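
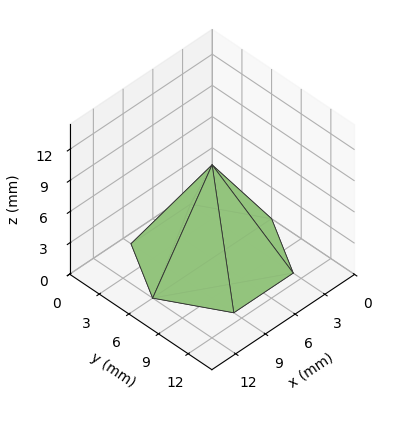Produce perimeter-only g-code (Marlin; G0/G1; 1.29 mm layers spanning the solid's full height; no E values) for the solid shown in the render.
Reading the render: the shape is a regular 6-sided pyramid, base circumscribed radius ≈ 6 mm, apex at z ≈ 9 mm (dimensions read to the nearest mm from the axis ticks). For the g-code, the solid's height is divided into equal slices at the stated Δz and each level perimeter traced with G1 moves after a G0 lift.

; perimeter-only toolpath
G21 ; units = mm
G90 ; absolute positioning
G28 ; home
; layer 1
G0 Z1.29
G0 X11.14 Y6.00
G1 X8.57 Y10.46
G1 X3.43 Y10.46
G1 X0.86 Y6.00
G1 X3.43 Y1.54
G1 X8.57 Y1.54
G1 X11.14 Y6.00
; layer 2
G0 Z2.57
G0 X10.29 Y6.00
G1 X8.14 Y9.71
G1 X3.86 Y9.71
G1 X1.71 Y6.00
G1 X3.86 Y2.29
G1 X8.14 Y2.29
G1 X10.29 Y6.00
; layer 3
G0 Z3.86
G0 X9.43 Y6.00
G1 X7.71 Y8.97
G1 X4.29 Y8.97
G1 X2.57 Y6.00
G1 X4.29 Y3.03
G1 X7.71 Y3.03
G1 X9.43 Y6.00
; layer 4
G0 Z5.14
G0 X8.57 Y6.00
G1 X7.29 Y8.23
G1 X4.71 Y8.23
G1 X3.43 Y6.00
G1 X4.71 Y3.77
G1 X7.29 Y3.77
G1 X8.57 Y6.00
; layer 5
G0 Z6.43
G0 X7.71 Y6.00
G1 X6.86 Y7.49
G1 X5.14 Y7.49
G1 X4.29 Y6.00
G1 X5.14 Y4.51
G1 X6.86 Y4.51
G1 X7.71 Y6.00
; layer 6
G0 Z7.71
G0 X6.86 Y6.00
G1 X6.43 Y6.74
G1 X5.57 Y6.74
G1 X5.14 Y6.00
G1 X5.57 Y5.26
G1 X6.43 Y5.26
G1 X6.86 Y6.00
M2 ; end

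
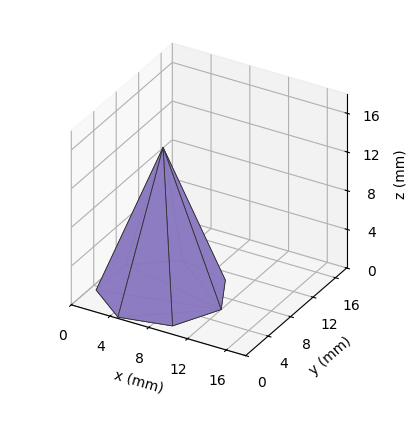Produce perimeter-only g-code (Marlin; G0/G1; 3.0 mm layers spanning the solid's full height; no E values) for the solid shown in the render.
Reading the render: the shape is a regular 7-sided pyramid, base circumscribed radius ≈ 6 mm, apex at z ≈ 15 mm (dimensions read to the nearest mm from the axis ticks). For the g-code, the solid's height is divided into equal slices at the stated Δz and each level perimeter traced with G1 moves after a G0 lift.

; perimeter-only toolpath
G21 ; units = mm
G90 ; absolute positioning
G28 ; home
; layer 1
G0 Z3.0
G0 X10.8 Y6.0
G1 X9.0 Y9.8
G1 X5.0 Y10.6
G1 X1.7 Y8.1
G1 X1.7 Y3.9
G1 X5.0 Y1.4
G1 X9.0 Y2.2
G1 X10.8 Y6.0
; layer 2
G0 Z6.0
G0 X9.6 Y6.0
G1 X8.2 Y8.8
G1 X5.2 Y9.5
G1 X2.8 Y7.6
G1 X2.8 Y4.4
G1 X5.2 Y2.5
G1 X8.2 Y3.2
G1 X9.6 Y6.0
; layer 3
G0 Z9.0
G0 X8.4 Y6.0
G1 X7.5 Y7.9
G1 X5.5 Y8.3
G1 X3.8 Y7.0
G1 X3.8 Y5.0
G1 X5.5 Y3.7
G1 X7.5 Y4.1
G1 X8.4 Y6.0
; layer 4
G0 Z12.0
G0 X7.2 Y6.0
G1 X6.7 Y6.9
G1 X5.7 Y7.2
G1 X4.9 Y6.5
G1 X4.9 Y5.5
G1 X5.7 Y4.8
G1 X6.7 Y5.1
G1 X7.2 Y6.0
M2 ; end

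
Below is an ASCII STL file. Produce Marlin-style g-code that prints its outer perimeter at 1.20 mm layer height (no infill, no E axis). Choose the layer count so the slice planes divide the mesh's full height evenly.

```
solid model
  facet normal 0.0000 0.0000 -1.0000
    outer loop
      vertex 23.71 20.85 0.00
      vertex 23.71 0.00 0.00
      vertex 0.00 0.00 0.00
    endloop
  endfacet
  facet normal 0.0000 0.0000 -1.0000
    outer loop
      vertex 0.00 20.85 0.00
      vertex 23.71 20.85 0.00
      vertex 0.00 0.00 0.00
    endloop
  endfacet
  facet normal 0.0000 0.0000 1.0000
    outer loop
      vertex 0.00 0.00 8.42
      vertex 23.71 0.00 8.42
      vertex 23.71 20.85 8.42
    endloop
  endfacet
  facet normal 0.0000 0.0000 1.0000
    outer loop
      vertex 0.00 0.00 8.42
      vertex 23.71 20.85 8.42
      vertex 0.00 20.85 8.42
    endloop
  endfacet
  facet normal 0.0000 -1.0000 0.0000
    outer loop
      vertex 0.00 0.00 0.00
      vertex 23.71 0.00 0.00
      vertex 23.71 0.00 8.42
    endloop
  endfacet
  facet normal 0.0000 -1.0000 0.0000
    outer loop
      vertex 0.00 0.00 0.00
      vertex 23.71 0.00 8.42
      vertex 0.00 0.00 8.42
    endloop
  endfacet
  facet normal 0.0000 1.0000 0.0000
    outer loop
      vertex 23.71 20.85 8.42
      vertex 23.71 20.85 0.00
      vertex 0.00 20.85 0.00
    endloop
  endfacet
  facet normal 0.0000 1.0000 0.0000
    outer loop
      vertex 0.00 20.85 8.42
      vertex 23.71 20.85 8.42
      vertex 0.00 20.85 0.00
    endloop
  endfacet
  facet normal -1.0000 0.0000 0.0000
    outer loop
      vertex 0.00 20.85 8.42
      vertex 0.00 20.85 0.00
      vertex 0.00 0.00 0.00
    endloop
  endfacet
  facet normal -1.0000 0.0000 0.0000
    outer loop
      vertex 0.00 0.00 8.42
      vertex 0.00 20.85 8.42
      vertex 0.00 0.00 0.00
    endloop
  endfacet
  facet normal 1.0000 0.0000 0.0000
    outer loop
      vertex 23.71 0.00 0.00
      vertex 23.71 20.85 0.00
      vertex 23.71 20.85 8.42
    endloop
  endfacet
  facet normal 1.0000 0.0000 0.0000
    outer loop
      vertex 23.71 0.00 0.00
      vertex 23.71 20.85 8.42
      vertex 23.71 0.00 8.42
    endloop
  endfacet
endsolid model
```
; perimeter-only toolpath
G21 ; units = mm
G90 ; absolute positioning
G28 ; home
; layer 1
G0 Z1.20
G0 X0.00 Y0.00
G1 X23.71 Y0.00
G1 X23.71 Y20.85
G1 X0.00 Y20.85
G1 X0.00 Y0.00
; layer 2
G0 Z2.41
G0 X0.00 Y0.00
G1 X23.71 Y0.00
G1 X23.71 Y20.85
G1 X0.00 Y20.85
G1 X0.00 Y0.00
; layer 3
G0 Z3.61
G0 X0.00 Y0.00
G1 X23.71 Y0.00
G1 X23.71 Y20.85
G1 X0.00 Y20.85
G1 X0.00 Y0.00
; layer 4
G0 Z4.81
G0 X0.00 Y0.00
G1 X23.71 Y0.00
G1 X23.71 Y20.85
G1 X0.00 Y20.85
G1 X0.00 Y0.00
; layer 5
G0 Z6.01
G0 X0.00 Y0.00
G1 X23.71 Y0.00
G1 X23.71 Y20.85
G1 X0.00 Y20.85
G1 X0.00 Y0.00
; layer 6
G0 Z7.22
G0 X0.00 Y0.00
G1 X23.71 Y0.00
G1 X23.71 Y20.85
G1 X0.00 Y20.85
G1 X0.00 Y0.00
; layer 7
G0 Z8.42
G0 X0.00 Y0.00
G1 X23.71 Y0.00
G1 X23.71 Y20.85
G1 X0.00 Y20.85
G1 X0.00 Y0.00
M2 ; end

The solid is a rectangular box, roughly 23.7 × 20.9 mm footprint and 8.42 mm tall. Slicing at Δz = 1.20 mm — 7 equal slices spanning the solid's height, so layer i sits at z = i·h/7 — gives 7 non-empty perimeters. Each is a 4-segment closed polygon; G0 lifts to the layer z and rapids to the start vertex, then G1 traces the edges.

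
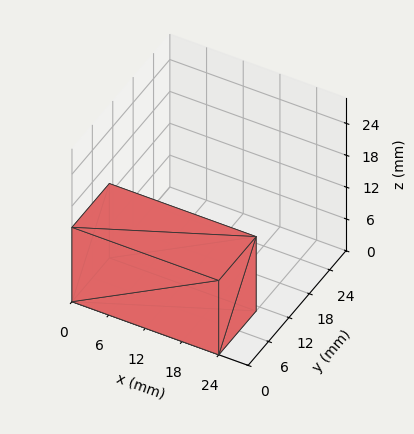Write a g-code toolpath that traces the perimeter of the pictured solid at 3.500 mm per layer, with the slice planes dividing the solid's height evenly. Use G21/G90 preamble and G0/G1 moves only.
Reading the render: the shape is a rectangular box, roughly 24 × 11 mm footprint and 14 mm tall (dimensions read to the nearest mm from the axis ticks). For the g-code, the solid's height is divided into equal slices at the stated Δz and each level perimeter traced with G1 moves after a G0 lift.

; perimeter-only toolpath
G21 ; units = mm
G90 ; absolute positioning
G28 ; home
; layer 1
G0 Z3.500
G0 X0.000 Y0.000
G1 X24.000 Y0.000
G1 X24.000 Y11.000
G1 X0.000 Y11.000
G1 X0.000 Y0.000
; layer 2
G0 Z7.000
G0 X0.000 Y0.000
G1 X24.000 Y0.000
G1 X24.000 Y11.000
G1 X0.000 Y11.000
G1 X0.000 Y0.000
; layer 3
G0 Z10.500
G0 X0.000 Y0.000
G1 X24.000 Y0.000
G1 X24.000 Y11.000
G1 X0.000 Y11.000
G1 X0.000 Y0.000
; layer 4
G0 Z14.000
G0 X0.000 Y0.000
G1 X24.000 Y0.000
G1 X24.000 Y11.000
G1 X0.000 Y11.000
G1 X0.000 Y0.000
M2 ; end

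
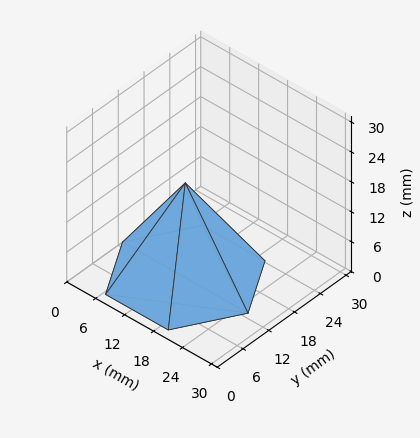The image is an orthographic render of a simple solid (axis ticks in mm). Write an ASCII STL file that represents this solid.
Reading the render: the shape is a regular 6-sided pyramid, base circumscribed radius ≈ 13 mm, apex at z ≈ 19 mm (dimensions read to the nearest mm from the axis ticks). For the STL, each face is triangulated and given an outward normal.

solid part
  facet normal 0.0000 0.0000 -1.0000
    outer loop
      vertex 6.50 24.26 0.00
      vertex 19.50 24.26 0.00
      vertex 26.00 13.00 0.00
    endloop
  endfacet
  facet normal 0.0000 0.0000 -1.0000
    outer loop
      vertex 0.00 13.00 0.00
      vertex 6.50 24.26 0.00
      vertex 26.00 13.00 0.00
    endloop
  endfacet
  facet normal 0.0000 0.0000 -1.0000
    outer loop
      vertex 6.50 1.74 0.00
      vertex 0.00 13.00 0.00
      vertex 26.00 13.00 0.00
    endloop
  endfacet
  facet normal 0.0000 0.0000 -1.0000
    outer loop
      vertex 19.50 1.74 0.00
      vertex 6.50 1.74 0.00
      vertex 26.00 13.00 0.00
    endloop
  endfacet
  facet normal 0.7451 0.4301 0.5098
    outer loop
      vertex 26.00 13.00 0.00
      vertex 19.50 24.26 0.00
      vertex 13.00 13.00 19.00
    endloop
  endfacet
  facet normal 0.0000 0.8603 0.5098
    outer loop
      vertex 19.50 24.26 0.00
      vertex 6.50 24.26 0.00
      vertex 13.00 13.00 19.00
    endloop
  endfacet
  facet normal -0.7451 0.4301 0.5098
    outer loop
      vertex 6.50 24.26 0.00
      vertex 0.00 13.00 0.00
      vertex 13.00 13.00 19.00
    endloop
  endfacet
  facet normal -0.7451 -0.4301 0.5098
    outer loop
      vertex 0.00 13.00 0.00
      vertex 6.50 1.74 0.00
      vertex 13.00 13.00 19.00
    endloop
  endfacet
  facet normal 0.0000 -0.8603 0.5098
    outer loop
      vertex 6.50 1.74 0.00
      vertex 19.50 1.74 0.00
      vertex 13.00 13.00 19.00
    endloop
  endfacet
  facet normal 0.7451 -0.4301 0.5098
    outer loop
      vertex 19.50 1.74 0.00
      vertex 26.00 13.00 0.00
      vertex 13.00 13.00 19.00
    endloop
  endfacet
endsolid part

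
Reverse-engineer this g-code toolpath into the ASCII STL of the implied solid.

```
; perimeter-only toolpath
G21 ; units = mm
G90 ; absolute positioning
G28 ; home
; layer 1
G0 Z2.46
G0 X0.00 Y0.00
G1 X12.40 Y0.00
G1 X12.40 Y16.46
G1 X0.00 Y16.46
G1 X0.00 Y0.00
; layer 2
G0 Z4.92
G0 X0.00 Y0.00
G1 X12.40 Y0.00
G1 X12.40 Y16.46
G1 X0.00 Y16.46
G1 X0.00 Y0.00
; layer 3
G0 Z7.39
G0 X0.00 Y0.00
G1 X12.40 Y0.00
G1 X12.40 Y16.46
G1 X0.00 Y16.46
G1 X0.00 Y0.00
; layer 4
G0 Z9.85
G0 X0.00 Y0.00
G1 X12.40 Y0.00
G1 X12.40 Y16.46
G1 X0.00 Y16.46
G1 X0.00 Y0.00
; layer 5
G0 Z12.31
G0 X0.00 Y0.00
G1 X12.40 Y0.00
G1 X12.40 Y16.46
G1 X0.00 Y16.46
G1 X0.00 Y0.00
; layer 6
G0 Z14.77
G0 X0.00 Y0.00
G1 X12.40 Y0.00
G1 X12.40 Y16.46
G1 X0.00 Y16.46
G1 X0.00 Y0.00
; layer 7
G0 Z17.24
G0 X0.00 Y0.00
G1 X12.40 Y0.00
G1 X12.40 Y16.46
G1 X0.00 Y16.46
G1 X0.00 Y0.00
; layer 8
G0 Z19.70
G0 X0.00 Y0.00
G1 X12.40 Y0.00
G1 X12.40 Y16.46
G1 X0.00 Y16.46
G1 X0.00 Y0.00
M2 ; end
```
solid part
  facet normal 0.0000 0.0000 -1.0000
    outer loop
      vertex 12.40 16.46 0.00
      vertex 12.40 0.00 0.00
      vertex 0.00 0.00 0.00
    endloop
  endfacet
  facet normal 0.0000 0.0000 -1.0000
    outer loop
      vertex 0.00 16.46 0.00
      vertex 12.40 16.46 0.00
      vertex 0.00 0.00 0.00
    endloop
  endfacet
  facet normal 0.0000 0.0000 1.0000
    outer loop
      vertex 0.00 0.00 19.70
      vertex 12.40 0.00 19.70
      vertex 12.40 16.46 19.70
    endloop
  endfacet
  facet normal 0.0000 0.0000 1.0000
    outer loop
      vertex 0.00 0.00 19.70
      vertex 12.40 16.46 19.70
      vertex 0.00 16.46 19.70
    endloop
  endfacet
  facet normal 0.0000 -1.0000 0.0000
    outer loop
      vertex 0.00 0.00 0.00
      vertex 12.40 0.00 0.00
      vertex 12.40 0.00 19.70
    endloop
  endfacet
  facet normal 0.0000 -1.0000 0.0000
    outer loop
      vertex 0.00 0.00 0.00
      vertex 12.40 0.00 19.70
      vertex 0.00 0.00 19.70
    endloop
  endfacet
  facet normal 0.0000 1.0000 0.0000
    outer loop
      vertex 12.40 16.46 19.70
      vertex 12.40 16.46 0.00
      vertex 0.00 16.46 0.00
    endloop
  endfacet
  facet normal 0.0000 1.0000 0.0000
    outer loop
      vertex 0.00 16.46 19.70
      vertex 12.40 16.46 19.70
      vertex 0.00 16.46 0.00
    endloop
  endfacet
  facet normal -1.0000 0.0000 0.0000
    outer loop
      vertex 0.00 16.46 19.70
      vertex 0.00 16.46 0.00
      vertex 0.00 0.00 0.00
    endloop
  endfacet
  facet normal -1.0000 0.0000 0.0000
    outer loop
      vertex 0.00 0.00 19.70
      vertex 0.00 16.46 19.70
      vertex 0.00 0.00 0.00
    endloop
  endfacet
  facet normal 1.0000 0.0000 0.0000
    outer loop
      vertex 12.40 0.00 0.00
      vertex 12.40 16.46 0.00
      vertex 12.40 16.46 19.70
    endloop
  endfacet
  facet normal 1.0000 0.0000 0.0000
    outer loop
      vertex 12.40 0.00 0.00
      vertex 12.40 16.46 19.70
      vertex 12.40 0.00 19.70
    endloop
  endfacet
endsolid part

The G0 Z moves step by Δz≈2.46 mm. Every layer's G1 loop is the same polygon, so the solid is a straight extrusion of it from z=0 to z≈19.7. Closing with flat bottom and top caps and triangulating gives 12 facets — a rectangular box, roughly 12.4 × 16.5 mm footprint and 19.7 mm tall.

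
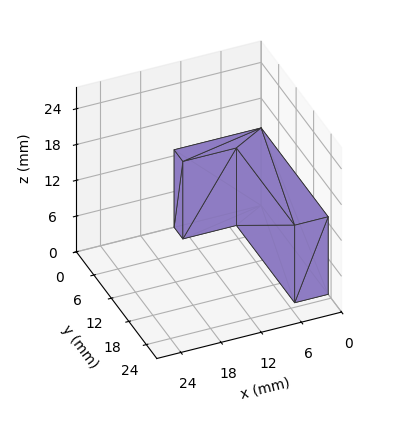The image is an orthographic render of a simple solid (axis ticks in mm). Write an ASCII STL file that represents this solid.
Reading the render: the shape is an L-shaped prism: outer 13 × 23 mm, arm thicknesses ≈ 3 mm (horizontal) and 5 mm (vertical), extruded 13 mm in z (dimensions read to the nearest mm from the axis ticks). For the STL, each face is triangulated and given an outward normal.

solid part
  facet normal 0.0000 0.0000 -1.0000
    outer loop
      vertex 13.00 3.00 0.00
      vertex 13.00 0.00 0.00
      vertex 0.00 0.00 0.00
    endloop
  endfacet
  facet normal 0.0000 0.0000 -1.0000
    outer loop
      vertex 5.00 3.00 0.00
      vertex 13.00 3.00 0.00
      vertex 0.00 0.00 0.00
    endloop
  endfacet
  facet normal 0.0000 0.0000 -1.0000
    outer loop
      vertex 5.00 23.00 0.00
      vertex 5.00 3.00 0.00
      vertex 0.00 0.00 0.00
    endloop
  endfacet
  facet normal 0.0000 0.0000 -1.0000
    outer loop
      vertex 0.00 23.00 0.00
      vertex 5.00 23.00 0.00
      vertex 0.00 0.00 0.00
    endloop
  endfacet
  facet normal 0.0000 0.0000 1.0000
    outer loop
      vertex 0.00 0.00 13.00
      vertex 13.00 0.00 13.00
      vertex 13.00 3.00 13.00
    endloop
  endfacet
  facet normal 0.0000 0.0000 1.0000
    outer loop
      vertex 0.00 0.00 13.00
      vertex 13.00 3.00 13.00
      vertex 5.00 3.00 13.00
    endloop
  endfacet
  facet normal 0.0000 0.0000 1.0000
    outer loop
      vertex 0.00 0.00 13.00
      vertex 5.00 3.00 13.00
      vertex 5.00 23.00 13.00
    endloop
  endfacet
  facet normal 0.0000 0.0000 1.0000
    outer loop
      vertex 0.00 0.00 13.00
      vertex 5.00 23.00 13.00
      vertex 0.00 23.00 13.00
    endloop
  endfacet
  facet normal 0.0000 -1.0000 0.0000
    outer loop
      vertex 0.00 0.00 0.00
      vertex 13.00 0.00 0.00
      vertex 13.00 0.00 13.00
    endloop
  endfacet
  facet normal 0.0000 -1.0000 0.0000
    outer loop
      vertex 0.00 0.00 0.00
      vertex 13.00 0.00 13.00
      vertex 0.00 0.00 13.00
    endloop
  endfacet
  facet normal 1.0000 0.0000 0.0000
    outer loop
      vertex 13.00 0.00 0.00
      vertex 13.00 3.00 0.00
      vertex 13.00 3.00 13.00
    endloop
  endfacet
  facet normal 1.0000 0.0000 0.0000
    outer loop
      vertex 13.00 0.00 0.00
      vertex 13.00 3.00 13.00
      vertex 13.00 0.00 13.00
    endloop
  endfacet
  facet normal 0.0000 1.0000 0.0000
    outer loop
      vertex 13.00 3.00 0.00
      vertex 5.00 3.00 0.00
      vertex 5.00 3.00 13.00
    endloop
  endfacet
  facet normal 0.0000 1.0000 0.0000
    outer loop
      vertex 13.00 3.00 0.00
      vertex 5.00 3.00 13.00
      vertex 13.00 3.00 13.00
    endloop
  endfacet
  facet normal 1.0000 0.0000 0.0000
    outer loop
      vertex 5.00 3.00 0.00
      vertex 5.00 23.00 0.00
      vertex 5.00 23.00 13.00
    endloop
  endfacet
  facet normal 1.0000 0.0000 0.0000
    outer loop
      vertex 5.00 3.00 0.00
      vertex 5.00 23.00 13.00
      vertex 5.00 3.00 13.00
    endloop
  endfacet
  facet normal 0.0000 1.0000 0.0000
    outer loop
      vertex 5.00 23.00 0.00
      vertex 0.00 23.00 0.00
      vertex 0.00 23.00 13.00
    endloop
  endfacet
  facet normal 0.0000 1.0000 0.0000
    outer loop
      vertex 5.00 23.00 0.00
      vertex 0.00 23.00 13.00
      vertex 5.00 23.00 13.00
    endloop
  endfacet
  facet normal -1.0000 0.0000 0.0000
    outer loop
      vertex 0.00 23.00 0.00
      vertex 0.00 0.00 0.00
      vertex 0.00 0.00 13.00
    endloop
  endfacet
  facet normal -1.0000 0.0000 0.0000
    outer loop
      vertex 0.00 23.00 0.00
      vertex 0.00 0.00 13.00
      vertex 0.00 23.00 13.00
    endloop
  endfacet
endsolid part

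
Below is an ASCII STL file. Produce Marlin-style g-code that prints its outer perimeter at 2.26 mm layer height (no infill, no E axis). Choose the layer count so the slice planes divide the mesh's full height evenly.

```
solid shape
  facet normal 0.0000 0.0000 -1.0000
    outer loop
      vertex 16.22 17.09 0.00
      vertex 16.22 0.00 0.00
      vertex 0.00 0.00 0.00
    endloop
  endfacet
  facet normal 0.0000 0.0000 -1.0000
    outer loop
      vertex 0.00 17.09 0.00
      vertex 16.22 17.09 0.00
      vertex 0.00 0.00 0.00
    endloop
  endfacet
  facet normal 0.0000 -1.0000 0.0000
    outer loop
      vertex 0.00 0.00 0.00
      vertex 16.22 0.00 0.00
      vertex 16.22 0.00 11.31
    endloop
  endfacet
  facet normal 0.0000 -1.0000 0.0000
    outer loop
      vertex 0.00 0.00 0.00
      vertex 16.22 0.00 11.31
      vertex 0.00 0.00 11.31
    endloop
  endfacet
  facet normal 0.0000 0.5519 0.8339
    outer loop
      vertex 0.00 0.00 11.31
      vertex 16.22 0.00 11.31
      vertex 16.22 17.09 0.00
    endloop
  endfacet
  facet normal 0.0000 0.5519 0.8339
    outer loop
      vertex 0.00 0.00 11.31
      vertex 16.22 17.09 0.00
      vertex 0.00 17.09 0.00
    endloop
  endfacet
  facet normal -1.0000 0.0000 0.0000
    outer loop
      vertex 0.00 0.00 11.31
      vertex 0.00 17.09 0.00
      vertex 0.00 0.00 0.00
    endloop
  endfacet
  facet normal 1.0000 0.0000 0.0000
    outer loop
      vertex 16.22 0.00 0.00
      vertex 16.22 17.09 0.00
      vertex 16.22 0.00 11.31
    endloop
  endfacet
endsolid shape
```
; perimeter-only toolpath
G21 ; units = mm
G90 ; absolute positioning
G28 ; home
; layer 1
G0 Z2.26
G0 X0.00 Y0.00
G1 X16.22 Y0.00
G1 X16.22 Y13.67
G1 X0.00 Y13.67
G1 X0.00 Y0.00
; layer 2
G0 Z4.52
G0 X0.00 Y0.00
G1 X16.22 Y0.00
G1 X16.22 Y10.25
G1 X0.00 Y10.25
G1 X0.00 Y0.00
; layer 3
G0 Z6.79
G0 X0.00 Y0.00
G1 X16.22 Y0.00
G1 X16.22 Y6.84
G1 X0.00 Y6.84
G1 X0.00 Y0.00
; layer 4
G0 Z9.05
G0 X0.00 Y0.00
G1 X16.22 Y0.00
G1 X16.22 Y3.42
G1 X0.00 Y3.42
G1 X0.00 Y0.00
M2 ; end

The solid is a wedge (ramp): 16.2 × 17.1 mm base, rising to 11.3 mm along the y=0 edge and sloping linearly to z=0 at y=17.1. Slicing at Δz = 2.26 mm — 5 equal slices spanning the solid's height, so layer i sits at z = i·h/5 — gives 4 non-empty perimeters. Each is a 4-segment closed polygon; G0 lifts to the layer z and rapids to the start vertex, then G1 traces the edges. The cross-section shrinks linearly with z (the slice at the apex is degenerate and omitted).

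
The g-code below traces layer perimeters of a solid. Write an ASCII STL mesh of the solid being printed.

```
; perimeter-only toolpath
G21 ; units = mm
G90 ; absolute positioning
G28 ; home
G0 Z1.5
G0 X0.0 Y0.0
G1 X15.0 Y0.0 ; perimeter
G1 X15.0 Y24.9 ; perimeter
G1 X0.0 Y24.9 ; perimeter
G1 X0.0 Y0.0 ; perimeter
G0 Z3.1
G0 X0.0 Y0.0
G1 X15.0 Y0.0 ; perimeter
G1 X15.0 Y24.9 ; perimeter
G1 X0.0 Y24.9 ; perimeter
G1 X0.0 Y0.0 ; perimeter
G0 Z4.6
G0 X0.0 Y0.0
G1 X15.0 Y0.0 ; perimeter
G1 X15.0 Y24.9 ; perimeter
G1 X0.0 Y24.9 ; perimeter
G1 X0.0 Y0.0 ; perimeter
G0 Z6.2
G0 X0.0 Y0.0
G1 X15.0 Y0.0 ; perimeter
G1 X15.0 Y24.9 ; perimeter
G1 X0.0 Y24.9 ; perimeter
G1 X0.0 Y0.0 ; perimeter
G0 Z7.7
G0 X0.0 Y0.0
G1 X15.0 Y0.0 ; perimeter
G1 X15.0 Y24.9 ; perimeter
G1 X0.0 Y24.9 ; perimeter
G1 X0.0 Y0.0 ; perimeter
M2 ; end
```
solid part
  facet normal 0.0000 0.0000 -1.0000
    outer loop
      vertex 15.0 24.9 0.0
      vertex 15.0 0.0 0.0
      vertex 0.0 0.0 0.0
    endloop
  endfacet
  facet normal 0.0000 0.0000 -1.0000
    outer loop
      vertex 0.0 24.9 0.0
      vertex 15.0 24.9 0.0
      vertex 0.0 0.0 0.0
    endloop
  endfacet
  facet normal 0.0000 0.0000 1.0000
    outer loop
      vertex 0.0 0.0 7.7
      vertex 15.0 0.0 7.7
      vertex 15.0 24.9 7.7
    endloop
  endfacet
  facet normal 0.0000 0.0000 1.0000
    outer loop
      vertex 0.0 0.0 7.7
      vertex 15.0 24.9 7.7
      vertex 0.0 24.9 7.7
    endloop
  endfacet
  facet normal 0.0000 -1.0000 0.0000
    outer loop
      vertex 0.0 0.0 0.0
      vertex 15.0 0.0 0.0
      vertex 15.0 0.0 7.7
    endloop
  endfacet
  facet normal 0.0000 -1.0000 0.0000
    outer loop
      vertex 0.0 0.0 0.0
      vertex 15.0 0.0 7.7
      vertex 0.0 0.0 7.7
    endloop
  endfacet
  facet normal 0.0000 1.0000 0.0000
    outer loop
      vertex 15.0 24.9 7.7
      vertex 15.0 24.9 0.0
      vertex 0.0 24.9 0.0
    endloop
  endfacet
  facet normal 0.0000 1.0000 0.0000
    outer loop
      vertex 0.0 24.9 7.7
      vertex 15.0 24.9 7.7
      vertex 0.0 24.9 0.0
    endloop
  endfacet
  facet normal -1.0000 0.0000 0.0000
    outer loop
      vertex 0.0 24.9 7.7
      vertex 0.0 24.9 0.0
      vertex 0.0 0.0 0.0
    endloop
  endfacet
  facet normal -1.0000 0.0000 0.0000
    outer loop
      vertex 0.0 0.0 7.7
      vertex 0.0 24.9 7.7
      vertex 0.0 0.0 0.0
    endloop
  endfacet
  facet normal 1.0000 0.0000 0.0000
    outer loop
      vertex 15.0 0.0 0.0
      vertex 15.0 24.9 0.0
      vertex 15.0 24.9 7.7
    endloop
  endfacet
  facet normal 1.0000 0.0000 0.0000
    outer loop
      vertex 15.0 0.0 0.0
      vertex 15.0 24.9 7.7
      vertex 15.0 0.0 7.7
    endloop
  endfacet
endsolid part

The G0 Z moves step by Δz≈1.5 mm. Every layer's G1 loop is the same polygon, so the solid is a straight extrusion of it from z=0 to z≈7.7. Closing with flat bottom and top caps and triangulating gives 12 facets — a rectangular box, roughly 15 × 24.9 mm footprint and 7.7 mm tall.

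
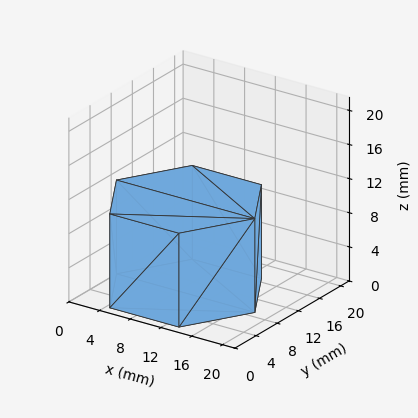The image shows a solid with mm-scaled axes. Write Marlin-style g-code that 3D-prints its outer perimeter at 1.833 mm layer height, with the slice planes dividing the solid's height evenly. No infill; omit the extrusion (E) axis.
Reading the render: the shape is a regular 6-sided prism (a cylinder approximated with 6 flat sides), circumscribed radius ≈ 9 mm, height ≈ 11 mm (dimensions read to the nearest mm from the axis ticks). For the g-code, the solid's height is divided into equal slices at the stated Δz and each level perimeter traced with G1 moves after a G0 lift.

; perimeter-only toolpath
G21 ; units = mm
G90 ; absolute positioning
G28 ; home
; layer 1
G0 Z1.833
G0 X18.000 Y9.000
G1 X13.500 Y16.794
G1 X4.500 Y16.794
G1 X0.000 Y9.000
G1 X4.500 Y1.206
G1 X13.500 Y1.206
G1 X18.000 Y9.000
; layer 2
G0 Z3.667
G0 X18.000 Y9.000
G1 X13.500 Y16.794
G1 X4.500 Y16.794
G1 X0.000 Y9.000
G1 X4.500 Y1.206
G1 X13.500 Y1.206
G1 X18.000 Y9.000
; layer 3
G0 Z5.500
G0 X18.000 Y9.000
G1 X13.500 Y16.794
G1 X4.500 Y16.794
G1 X0.000 Y9.000
G1 X4.500 Y1.206
G1 X13.500 Y1.206
G1 X18.000 Y9.000
; layer 4
G0 Z7.333
G0 X18.000 Y9.000
G1 X13.500 Y16.794
G1 X4.500 Y16.794
G1 X0.000 Y9.000
G1 X4.500 Y1.206
G1 X13.500 Y1.206
G1 X18.000 Y9.000
; layer 5
G0 Z9.167
G0 X18.000 Y9.000
G1 X13.500 Y16.794
G1 X4.500 Y16.794
G1 X0.000 Y9.000
G1 X4.500 Y1.206
G1 X13.500 Y1.206
G1 X18.000 Y9.000
; layer 6
G0 Z11.000
G0 X18.000 Y9.000
G1 X13.500 Y16.794
G1 X4.500 Y16.794
G1 X0.000 Y9.000
G1 X4.500 Y1.206
G1 X13.500 Y1.206
G1 X18.000 Y9.000
M2 ; end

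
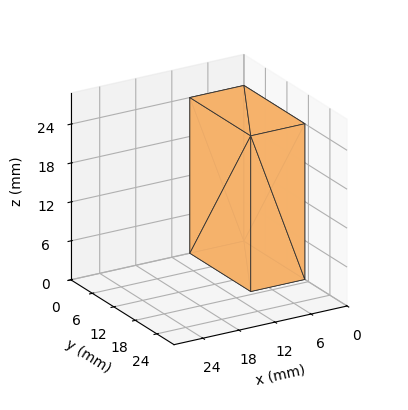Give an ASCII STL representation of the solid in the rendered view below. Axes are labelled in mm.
Reading the render: the shape is a rectangular box, roughly 9 × 17 mm footprint and 24 mm tall (dimensions read to the nearest mm from the axis ticks). For the STL, each face is triangulated and given an outward normal.

solid part
  facet normal 0.0000 0.0000 -1.0000
    outer loop
      vertex 9.00 17.00 0.00
      vertex 9.00 0.00 0.00
      vertex 0.00 0.00 0.00
    endloop
  endfacet
  facet normal 0.0000 0.0000 -1.0000
    outer loop
      vertex 0.00 17.00 0.00
      vertex 9.00 17.00 0.00
      vertex 0.00 0.00 0.00
    endloop
  endfacet
  facet normal 0.0000 0.0000 1.0000
    outer loop
      vertex 0.00 0.00 24.00
      vertex 9.00 0.00 24.00
      vertex 9.00 17.00 24.00
    endloop
  endfacet
  facet normal 0.0000 0.0000 1.0000
    outer loop
      vertex 0.00 0.00 24.00
      vertex 9.00 17.00 24.00
      vertex 0.00 17.00 24.00
    endloop
  endfacet
  facet normal 0.0000 -1.0000 0.0000
    outer loop
      vertex 0.00 0.00 0.00
      vertex 9.00 0.00 0.00
      vertex 9.00 0.00 24.00
    endloop
  endfacet
  facet normal 0.0000 -1.0000 0.0000
    outer loop
      vertex 0.00 0.00 0.00
      vertex 9.00 0.00 24.00
      vertex 0.00 0.00 24.00
    endloop
  endfacet
  facet normal 0.0000 1.0000 0.0000
    outer loop
      vertex 9.00 17.00 24.00
      vertex 9.00 17.00 0.00
      vertex 0.00 17.00 0.00
    endloop
  endfacet
  facet normal 0.0000 1.0000 0.0000
    outer loop
      vertex 0.00 17.00 24.00
      vertex 9.00 17.00 24.00
      vertex 0.00 17.00 0.00
    endloop
  endfacet
  facet normal -1.0000 0.0000 0.0000
    outer loop
      vertex 0.00 17.00 24.00
      vertex 0.00 17.00 0.00
      vertex 0.00 0.00 0.00
    endloop
  endfacet
  facet normal -1.0000 0.0000 0.0000
    outer loop
      vertex 0.00 0.00 24.00
      vertex 0.00 17.00 24.00
      vertex 0.00 0.00 0.00
    endloop
  endfacet
  facet normal 1.0000 0.0000 0.0000
    outer loop
      vertex 9.00 0.00 0.00
      vertex 9.00 17.00 0.00
      vertex 9.00 17.00 24.00
    endloop
  endfacet
  facet normal 1.0000 0.0000 0.0000
    outer loop
      vertex 9.00 0.00 0.00
      vertex 9.00 17.00 24.00
      vertex 9.00 0.00 24.00
    endloop
  endfacet
endsolid part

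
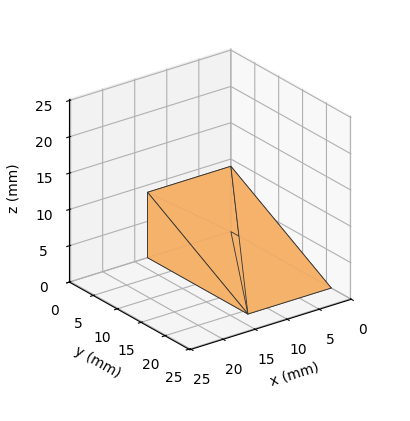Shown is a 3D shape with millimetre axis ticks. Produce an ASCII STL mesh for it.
Reading the render: the shape is a wedge (ramp): 13 × 21 mm base, rising to 9 mm along the y=0 edge and sloping linearly to z=0 at y=21 (dimensions read to the nearest mm from the axis ticks). For the STL, each face is triangulated and given an outward normal.

solid part
  facet normal 0.0000 0.0000 -1.0000
    outer loop
      vertex 13.0 21.0 0.0
      vertex 13.0 0.0 0.0
      vertex 0.0 0.0 0.0
    endloop
  endfacet
  facet normal 0.0000 0.0000 -1.0000
    outer loop
      vertex 0.0 21.0 0.0
      vertex 13.0 21.0 0.0
      vertex 0.0 0.0 0.0
    endloop
  endfacet
  facet normal 0.0000 -1.0000 0.0000
    outer loop
      vertex 0.0 0.0 0.0
      vertex 13.0 0.0 0.0
      vertex 13.0 0.0 9.0
    endloop
  endfacet
  facet normal 0.0000 -1.0000 0.0000
    outer loop
      vertex 0.0 0.0 0.0
      vertex 13.0 0.0 9.0
      vertex 0.0 0.0 9.0
    endloop
  endfacet
  facet normal 0.0000 0.3939 0.9191
    outer loop
      vertex 0.0 0.0 9.0
      vertex 13.0 0.0 9.0
      vertex 13.0 21.0 0.0
    endloop
  endfacet
  facet normal 0.0000 0.3939 0.9191
    outer loop
      vertex 0.0 0.0 9.0
      vertex 13.0 21.0 0.0
      vertex 0.0 21.0 0.0
    endloop
  endfacet
  facet normal -1.0000 0.0000 0.0000
    outer loop
      vertex 0.0 0.0 9.0
      vertex 0.0 21.0 0.0
      vertex 0.0 0.0 0.0
    endloop
  endfacet
  facet normal 1.0000 0.0000 0.0000
    outer loop
      vertex 13.0 0.0 0.0
      vertex 13.0 21.0 0.0
      vertex 13.0 0.0 9.0
    endloop
  endfacet
endsolid part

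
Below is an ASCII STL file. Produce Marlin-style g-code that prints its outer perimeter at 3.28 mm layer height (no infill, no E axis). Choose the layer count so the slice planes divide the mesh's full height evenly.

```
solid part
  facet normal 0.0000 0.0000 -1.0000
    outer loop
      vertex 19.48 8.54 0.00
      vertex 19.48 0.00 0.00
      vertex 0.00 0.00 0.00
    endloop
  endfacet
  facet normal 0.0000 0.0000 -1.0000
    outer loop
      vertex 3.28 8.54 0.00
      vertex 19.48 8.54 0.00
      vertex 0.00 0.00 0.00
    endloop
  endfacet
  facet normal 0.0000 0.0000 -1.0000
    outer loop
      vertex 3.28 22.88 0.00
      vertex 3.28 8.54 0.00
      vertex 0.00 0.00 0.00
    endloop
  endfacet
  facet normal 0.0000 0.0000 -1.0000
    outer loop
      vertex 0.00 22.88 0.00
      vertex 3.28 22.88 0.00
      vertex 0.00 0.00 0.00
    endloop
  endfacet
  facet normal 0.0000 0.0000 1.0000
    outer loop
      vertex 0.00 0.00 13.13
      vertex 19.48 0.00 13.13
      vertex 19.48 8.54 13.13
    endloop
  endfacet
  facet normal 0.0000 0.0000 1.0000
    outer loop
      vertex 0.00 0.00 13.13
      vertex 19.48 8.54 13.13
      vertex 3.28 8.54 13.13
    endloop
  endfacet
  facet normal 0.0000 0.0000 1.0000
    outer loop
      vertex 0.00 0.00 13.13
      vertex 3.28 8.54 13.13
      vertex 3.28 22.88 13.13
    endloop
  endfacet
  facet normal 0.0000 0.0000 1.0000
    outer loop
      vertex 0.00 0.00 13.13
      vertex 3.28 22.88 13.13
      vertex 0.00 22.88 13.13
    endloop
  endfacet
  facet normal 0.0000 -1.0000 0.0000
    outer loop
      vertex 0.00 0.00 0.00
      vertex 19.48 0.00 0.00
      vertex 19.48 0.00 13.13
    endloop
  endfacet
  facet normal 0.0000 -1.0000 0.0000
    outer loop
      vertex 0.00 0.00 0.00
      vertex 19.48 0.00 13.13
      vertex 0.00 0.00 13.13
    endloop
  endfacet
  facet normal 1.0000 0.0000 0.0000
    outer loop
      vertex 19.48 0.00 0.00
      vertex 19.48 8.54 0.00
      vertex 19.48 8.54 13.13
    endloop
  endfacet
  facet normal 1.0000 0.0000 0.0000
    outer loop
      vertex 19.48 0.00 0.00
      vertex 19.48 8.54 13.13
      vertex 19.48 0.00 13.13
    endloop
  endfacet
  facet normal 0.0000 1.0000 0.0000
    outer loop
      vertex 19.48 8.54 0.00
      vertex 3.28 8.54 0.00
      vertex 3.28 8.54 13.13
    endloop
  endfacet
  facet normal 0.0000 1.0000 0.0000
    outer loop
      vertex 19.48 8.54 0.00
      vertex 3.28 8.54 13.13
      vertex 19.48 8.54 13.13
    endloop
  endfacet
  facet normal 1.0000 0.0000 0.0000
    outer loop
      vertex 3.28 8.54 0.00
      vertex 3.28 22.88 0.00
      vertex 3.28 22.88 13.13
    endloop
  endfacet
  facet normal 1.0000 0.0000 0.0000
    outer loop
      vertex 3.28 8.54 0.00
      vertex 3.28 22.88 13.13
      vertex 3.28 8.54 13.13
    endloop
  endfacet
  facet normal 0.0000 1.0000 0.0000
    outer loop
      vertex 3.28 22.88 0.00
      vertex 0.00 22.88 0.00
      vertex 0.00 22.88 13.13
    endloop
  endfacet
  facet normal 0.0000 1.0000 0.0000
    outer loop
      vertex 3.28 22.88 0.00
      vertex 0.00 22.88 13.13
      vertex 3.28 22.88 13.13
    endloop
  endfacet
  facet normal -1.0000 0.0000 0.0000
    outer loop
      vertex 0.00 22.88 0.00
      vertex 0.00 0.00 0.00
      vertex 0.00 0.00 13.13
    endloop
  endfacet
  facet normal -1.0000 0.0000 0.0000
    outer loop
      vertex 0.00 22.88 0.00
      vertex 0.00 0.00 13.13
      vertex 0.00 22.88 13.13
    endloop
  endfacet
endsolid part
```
; perimeter-only toolpath
G21 ; units = mm
G90 ; absolute positioning
G28 ; home
; layer 1
G0 Z3.28
G0 X0.00 Y0.00
G1 X19.48 Y0.00
G1 X19.48 Y8.54
G1 X3.28 Y8.54
G1 X3.28 Y22.88
G1 X0.00 Y22.88
G1 X0.00 Y0.00
; layer 2
G0 Z6.57
G0 X0.00 Y0.00
G1 X19.48 Y0.00
G1 X19.48 Y8.54
G1 X3.28 Y8.54
G1 X3.28 Y22.88
G1 X0.00 Y22.88
G1 X0.00 Y0.00
; layer 3
G0 Z9.85
G0 X0.00 Y0.00
G1 X19.48 Y0.00
G1 X19.48 Y8.54
G1 X3.28 Y8.54
G1 X3.28 Y22.88
G1 X0.00 Y22.88
G1 X0.00 Y0.00
; layer 4
G0 Z13.13
G0 X0.00 Y0.00
G1 X19.48 Y0.00
G1 X19.48 Y8.54
G1 X3.28 Y8.54
G1 X3.28 Y22.88
G1 X0.00 Y22.88
G1 X0.00 Y0.00
M2 ; end

The solid is an L-shaped prism: outer 19.5 × 22.9 mm, arm thicknesses ≈ 8.54 mm (horizontal) and 3.28 mm (vertical), extruded 13.1 mm in z. Slicing at Δz = 3.28 mm — 4 equal slices spanning the solid's height, so layer i sits at z = i·h/4 — gives 4 non-empty perimeters. Each is a 6-segment closed polygon; G0 lifts to the layer z and rapids to the start vertex, then G1 traces the edges.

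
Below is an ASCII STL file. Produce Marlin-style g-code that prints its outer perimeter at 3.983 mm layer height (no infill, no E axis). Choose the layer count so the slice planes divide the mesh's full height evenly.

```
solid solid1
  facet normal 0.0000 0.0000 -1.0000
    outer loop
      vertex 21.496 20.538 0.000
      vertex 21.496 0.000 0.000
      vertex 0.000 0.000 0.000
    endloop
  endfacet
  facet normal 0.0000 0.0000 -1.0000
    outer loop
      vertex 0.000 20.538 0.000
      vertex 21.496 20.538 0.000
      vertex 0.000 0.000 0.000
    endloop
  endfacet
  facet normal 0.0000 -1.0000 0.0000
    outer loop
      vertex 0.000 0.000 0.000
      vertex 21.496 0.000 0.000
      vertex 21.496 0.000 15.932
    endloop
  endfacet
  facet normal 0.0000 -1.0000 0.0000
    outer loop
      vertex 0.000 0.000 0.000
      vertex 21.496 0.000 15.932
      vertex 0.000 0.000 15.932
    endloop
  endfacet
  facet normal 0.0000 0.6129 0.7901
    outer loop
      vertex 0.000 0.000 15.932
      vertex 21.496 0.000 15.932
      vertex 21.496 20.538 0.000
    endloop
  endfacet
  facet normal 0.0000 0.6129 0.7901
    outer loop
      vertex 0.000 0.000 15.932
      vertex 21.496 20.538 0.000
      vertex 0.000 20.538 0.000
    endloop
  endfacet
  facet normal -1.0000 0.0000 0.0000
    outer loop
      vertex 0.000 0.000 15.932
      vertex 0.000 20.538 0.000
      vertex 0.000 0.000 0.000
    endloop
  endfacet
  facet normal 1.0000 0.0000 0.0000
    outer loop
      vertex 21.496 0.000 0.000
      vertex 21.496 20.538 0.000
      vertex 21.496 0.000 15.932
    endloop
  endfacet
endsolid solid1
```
; perimeter-only toolpath
G21 ; units = mm
G90 ; absolute positioning
G28 ; home
; layer 1
G0 Z3.983
G0 X0.000 Y0.000
G1 X21.496 Y0.000
G1 X21.496 Y15.404
G1 X0.000 Y15.404
G1 X0.000 Y0.000
; layer 2
G0 Z7.966
G0 X0.000 Y0.000
G1 X21.496 Y0.000
G1 X21.496 Y10.269
G1 X0.000 Y10.269
G1 X0.000 Y0.000
; layer 3
G0 Z11.949
G0 X0.000 Y0.000
G1 X21.496 Y0.000
G1 X21.496 Y5.135
G1 X0.000 Y5.135
G1 X0.000 Y0.000
M2 ; end

The solid is a wedge (ramp): 21.5 × 20.5 mm base, rising to 15.9 mm along the y=0 edge and sloping linearly to z=0 at y=20.5. Slicing at Δz = 3.983 mm — 4 equal slices spanning the solid's height, so layer i sits at z = i·h/4 — gives 3 non-empty perimeters. Each is a 4-segment closed polygon; G0 lifts to the layer z and rapids to the start vertex, then G1 traces the edges. The cross-section shrinks linearly with z (the slice at the apex is degenerate and omitted).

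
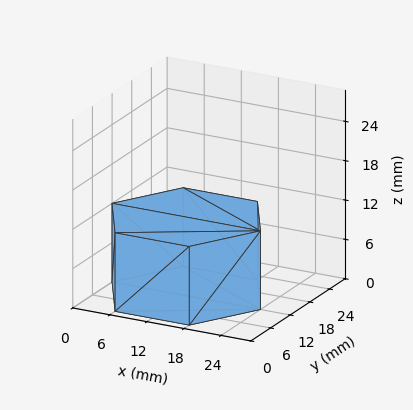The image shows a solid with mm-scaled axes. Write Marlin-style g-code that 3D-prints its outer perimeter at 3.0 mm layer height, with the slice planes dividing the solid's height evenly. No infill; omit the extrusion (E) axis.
Reading the render: the shape is a regular 6-sided prism (a cylinder approximated with 6 flat sides), circumscribed radius ≈ 12 mm, height ≈ 12 mm (dimensions read to the nearest mm from the axis ticks). For the g-code, the solid's height is divided into equal slices at the stated Δz and each level perimeter traced with G1 moves after a G0 lift.

; perimeter-only toolpath
G21 ; units = mm
G90 ; absolute positioning
G28 ; home
; layer 1
G0 Z3.0
G0 X24.0 Y12.0
G1 X18.0 Y22.4
G1 X6.0 Y22.4
G1 X0.0 Y12.0
G1 X6.0 Y1.6
G1 X18.0 Y1.6
G1 X24.0 Y12.0
; layer 2
G0 Z6.0
G0 X24.0 Y12.0
G1 X18.0 Y22.4
G1 X6.0 Y22.4
G1 X0.0 Y12.0
G1 X6.0 Y1.6
G1 X18.0 Y1.6
G1 X24.0 Y12.0
; layer 3
G0 Z9.0
G0 X24.0 Y12.0
G1 X18.0 Y22.4
G1 X6.0 Y22.4
G1 X0.0 Y12.0
G1 X6.0 Y1.6
G1 X18.0 Y1.6
G1 X24.0 Y12.0
; layer 4
G0 Z12.0
G0 X24.0 Y12.0
G1 X18.0 Y22.4
G1 X6.0 Y22.4
G1 X0.0 Y12.0
G1 X6.0 Y1.6
G1 X18.0 Y1.6
G1 X24.0 Y12.0
M2 ; end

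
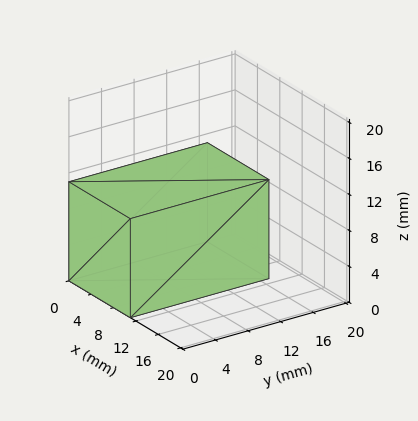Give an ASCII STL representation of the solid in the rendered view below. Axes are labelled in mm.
Reading the render: the shape is a rectangular box, roughly 11 × 17 mm footprint and 11 mm tall (dimensions read to the nearest mm from the axis ticks). For the STL, each face is triangulated and given an outward normal.

solid part
  facet normal 0.0000 0.0000 -1.0000
    outer loop
      vertex 11.0 17.0 0.0
      vertex 11.0 0.0 0.0
      vertex 0.0 0.0 0.0
    endloop
  endfacet
  facet normal 0.0000 0.0000 -1.0000
    outer loop
      vertex 0.0 17.0 0.0
      vertex 11.0 17.0 0.0
      vertex 0.0 0.0 0.0
    endloop
  endfacet
  facet normal 0.0000 0.0000 1.0000
    outer loop
      vertex 0.0 0.0 11.0
      vertex 11.0 0.0 11.0
      vertex 11.0 17.0 11.0
    endloop
  endfacet
  facet normal 0.0000 0.0000 1.0000
    outer loop
      vertex 0.0 0.0 11.0
      vertex 11.0 17.0 11.0
      vertex 0.0 17.0 11.0
    endloop
  endfacet
  facet normal 0.0000 -1.0000 0.0000
    outer loop
      vertex 0.0 0.0 0.0
      vertex 11.0 0.0 0.0
      vertex 11.0 0.0 11.0
    endloop
  endfacet
  facet normal 0.0000 -1.0000 0.0000
    outer loop
      vertex 0.0 0.0 0.0
      vertex 11.0 0.0 11.0
      vertex 0.0 0.0 11.0
    endloop
  endfacet
  facet normal 0.0000 1.0000 0.0000
    outer loop
      vertex 11.0 17.0 11.0
      vertex 11.0 17.0 0.0
      vertex 0.0 17.0 0.0
    endloop
  endfacet
  facet normal 0.0000 1.0000 0.0000
    outer loop
      vertex 0.0 17.0 11.0
      vertex 11.0 17.0 11.0
      vertex 0.0 17.0 0.0
    endloop
  endfacet
  facet normal -1.0000 0.0000 0.0000
    outer loop
      vertex 0.0 17.0 11.0
      vertex 0.0 17.0 0.0
      vertex 0.0 0.0 0.0
    endloop
  endfacet
  facet normal -1.0000 0.0000 0.0000
    outer loop
      vertex 0.0 0.0 11.0
      vertex 0.0 17.0 11.0
      vertex 0.0 0.0 0.0
    endloop
  endfacet
  facet normal 1.0000 0.0000 0.0000
    outer loop
      vertex 11.0 0.0 0.0
      vertex 11.0 17.0 0.0
      vertex 11.0 17.0 11.0
    endloop
  endfacet
  facet normal 1.0000 0.0000 0.0000
    outer loop
      vertex 11.0 0.0 0.0
      vertex 11.0 17.0 11.0
      vertex 11.0 0.0 11.0
    endloop
  endfacet
endsolid part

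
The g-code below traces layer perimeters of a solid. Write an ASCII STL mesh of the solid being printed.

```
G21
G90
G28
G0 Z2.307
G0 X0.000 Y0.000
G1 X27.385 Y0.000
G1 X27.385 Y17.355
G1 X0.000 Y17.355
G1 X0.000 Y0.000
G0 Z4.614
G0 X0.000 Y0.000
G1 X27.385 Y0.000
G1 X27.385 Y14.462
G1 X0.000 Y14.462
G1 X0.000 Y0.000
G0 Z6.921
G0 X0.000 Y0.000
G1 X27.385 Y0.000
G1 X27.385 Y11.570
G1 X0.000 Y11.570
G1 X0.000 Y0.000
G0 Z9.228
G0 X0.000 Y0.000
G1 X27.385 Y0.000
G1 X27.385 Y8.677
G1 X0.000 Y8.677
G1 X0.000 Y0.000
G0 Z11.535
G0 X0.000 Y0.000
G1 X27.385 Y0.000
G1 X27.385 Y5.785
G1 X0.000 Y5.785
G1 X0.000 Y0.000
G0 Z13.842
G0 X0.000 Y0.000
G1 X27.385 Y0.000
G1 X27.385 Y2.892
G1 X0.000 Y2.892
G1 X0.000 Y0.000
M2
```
solid part
  facet normal 0.0000 0.0000 -1.0000
    outer loop
      vertex 27.385 20.247 0.000
      vertex 27.385 0.000 0.000
      vertex 0.000 0.000 0.000
    endloop
  endfacet
  facet normal 0.0000 0.0000 -1.0000
    outer loop
      vertex 0.000 20.247 0.000
      vertex 27.385 20.247 0.000
      vertex 0.000 0.000 0.000
    endloop
  endfacet
  facet normal 0.0000 -1.0000 0.0000
    outer loop
      vertex 0.000 0.000 0.000
      vertex 27.385 0.000 0.000
      vertex 27.385 0.000 16.149
    endloop
  endfacet
  facet normal 0.0000 -1.0000 0.0000
    outer loop
      vertex 0.000 0.000 0.000
      vertex 27.385 0.000 16.149
      vertex 0.000 0.000 16.149
    endloop
  endfacet
  facet normal 0.0000 0.6236 0.7818
    outer loop
      vertex 0.000 0.000 16.149
      vertex 27.385 0.000 16.149
      vertex 27.385 20.247 0.000
    endloop
  endfacet
  facet normal 0.0000 0.6236 0.7818
    outer loop
      vertex 0.000 0.000 16.149
      vertex 27.385 20.247 0.000
      vertex 0.000 20.247 0.000
    endloop
  endfacet
  facet normal -1.0000 0.0000 0.0000
    outer loop
      vertex 0.000 0.000 16.149
      vertex 0.000 20.247 0.000
      vertex 0.000 0.000 0.000
    endloop
  endfacet
  facet normal 1.0000 0.0000 0.0000
    outer loop
      vertex 27.385 0.000 0.000
      vertex 27.385 20.247 0.000
      vertex 27.385 0.000 16.149
    endloop
  endfacet
endsolid part

The G0 Z moves step by Δz≈2.307 mm. The G1 loops shrink linearly with z, so the solid tapers from its base footprint up to z≈16.1. Closing with a flat bottom cap and the tapered top and triangulating gives 8 facets — a wedge (ramp): 27.4 × 20.2 mm base, rising to 16.1 mm along the y=0 edge and sloping linearly to z=0 at y=20.2.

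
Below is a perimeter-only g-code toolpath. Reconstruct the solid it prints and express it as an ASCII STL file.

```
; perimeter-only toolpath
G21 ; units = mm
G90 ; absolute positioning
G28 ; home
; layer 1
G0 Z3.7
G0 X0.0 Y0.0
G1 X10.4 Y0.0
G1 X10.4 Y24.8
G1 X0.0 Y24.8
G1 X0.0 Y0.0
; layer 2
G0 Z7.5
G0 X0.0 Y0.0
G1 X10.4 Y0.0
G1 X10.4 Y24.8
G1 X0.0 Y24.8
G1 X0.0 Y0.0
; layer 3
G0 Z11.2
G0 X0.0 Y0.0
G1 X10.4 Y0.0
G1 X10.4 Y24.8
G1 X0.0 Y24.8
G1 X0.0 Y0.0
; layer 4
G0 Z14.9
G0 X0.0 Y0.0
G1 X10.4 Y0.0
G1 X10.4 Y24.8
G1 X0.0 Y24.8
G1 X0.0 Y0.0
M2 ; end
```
solid part
  facet normal 0.0000 0.0000 -1.0000
    outer loop
      vertex 10.4 24.8 0.0
      vertex 10.4 0.0 0.0
      vertex 0.0 0.0 0.0
    endloop
  endfacet
  facet normal 0.0000 0.0000 -1.0000
    outer loop
      vertex 0.0 24.8 0.0
      vertex 10.4 24.8 0.0
      vertex 0.0 0.0 0.0
    endloop
  endfacet
  facet normal 0.0000 0.0000 1.0000
    outer loop
      vertex 0.0 0.0 14.9
      vertex 10.4 0.0 14.9
      vertex 10.4 24.8 14.9
    endloop
  endfacet
  facet normal 0.0000 0.0000 1.0000
    outer loop
      vertex 0.0 0.0 14.9
      vertex 10.4 24.8 14.9
      vertex 0.0 24.8 14.9
    endloop
  endfacet
  facet normal 0.0000 -1.0000 0.0000
    outer loop
      vertex 0.0 0.0 0.0
      vertex 10.4 0.0 0.0
      vertex 10.4 0.0 14.9
    endloop
  endfacet
  facet normal 0.0000 -1.0000 0.0000
    outer loop
      vertex 0.0 0.0 0.0
      vertex 10.4 0.0 14.9
      vertex 0.0 0.0 14.9
    endloop
  endfacet
  facet normal 0.0000 1.0000 0.0000
    outer loop
      vertex 10.4 24.8 14.9
      vertex 10.4 24.8 0.0
      vertex 0.0 24.8 0.0
    endloop
  endfacet
  facet normal 0.0000 1.0000 0.0000
    outer loop
      vertex 0.0 24.8 14.9
      vertex 10.4 24.8 14.9
      vertex 0.0 24.8 0.0
    endloop
  endfacet
  facet normal -1.0000 0.0000 0.0000
    outer loop
      vertex 0.0 24.8 14.9
      vertex 0.0 24.8 0.0
      vertex 0.0 0.0 0.0
    endloop
  endfacet
  facet normal -1.0000 0.0000 0.0000
    outer loop
      vertex 0.0 0.0 14.9
      vertex 0.0 24.8 14.9
      vertex 0.0 0.0 0.0
    endloop
  endfacet
  facet normal 1.0000 0.0000 0.0000
    outer loop
      vertex 10.4 0.0 0.0
      vertex 10.4 24.8 0.0
      vertex 10.4 24.8 14.9
    endloop
  endfacet
  facet normal 1.0000 0.0000 0.0000
    outer loop
      vertex 10.4 0.0 0.0
      vertex 10.4 24.8 14.9
      vertex 10.4 0.0 14.9
    endloop
  endfacet
endsolid part

The G0 Z moves step by Δz≈3.7 mm. Every layer's G1 loop is the same polygon, so the solid is a straight extrusion of it from z=0 to z≈14.9. Closing with flat bottom and top caps and triangulating gives 12 facets — a rectangular box, roughly 10.4 × 24.8 mm footprint and 14.9 mm tall.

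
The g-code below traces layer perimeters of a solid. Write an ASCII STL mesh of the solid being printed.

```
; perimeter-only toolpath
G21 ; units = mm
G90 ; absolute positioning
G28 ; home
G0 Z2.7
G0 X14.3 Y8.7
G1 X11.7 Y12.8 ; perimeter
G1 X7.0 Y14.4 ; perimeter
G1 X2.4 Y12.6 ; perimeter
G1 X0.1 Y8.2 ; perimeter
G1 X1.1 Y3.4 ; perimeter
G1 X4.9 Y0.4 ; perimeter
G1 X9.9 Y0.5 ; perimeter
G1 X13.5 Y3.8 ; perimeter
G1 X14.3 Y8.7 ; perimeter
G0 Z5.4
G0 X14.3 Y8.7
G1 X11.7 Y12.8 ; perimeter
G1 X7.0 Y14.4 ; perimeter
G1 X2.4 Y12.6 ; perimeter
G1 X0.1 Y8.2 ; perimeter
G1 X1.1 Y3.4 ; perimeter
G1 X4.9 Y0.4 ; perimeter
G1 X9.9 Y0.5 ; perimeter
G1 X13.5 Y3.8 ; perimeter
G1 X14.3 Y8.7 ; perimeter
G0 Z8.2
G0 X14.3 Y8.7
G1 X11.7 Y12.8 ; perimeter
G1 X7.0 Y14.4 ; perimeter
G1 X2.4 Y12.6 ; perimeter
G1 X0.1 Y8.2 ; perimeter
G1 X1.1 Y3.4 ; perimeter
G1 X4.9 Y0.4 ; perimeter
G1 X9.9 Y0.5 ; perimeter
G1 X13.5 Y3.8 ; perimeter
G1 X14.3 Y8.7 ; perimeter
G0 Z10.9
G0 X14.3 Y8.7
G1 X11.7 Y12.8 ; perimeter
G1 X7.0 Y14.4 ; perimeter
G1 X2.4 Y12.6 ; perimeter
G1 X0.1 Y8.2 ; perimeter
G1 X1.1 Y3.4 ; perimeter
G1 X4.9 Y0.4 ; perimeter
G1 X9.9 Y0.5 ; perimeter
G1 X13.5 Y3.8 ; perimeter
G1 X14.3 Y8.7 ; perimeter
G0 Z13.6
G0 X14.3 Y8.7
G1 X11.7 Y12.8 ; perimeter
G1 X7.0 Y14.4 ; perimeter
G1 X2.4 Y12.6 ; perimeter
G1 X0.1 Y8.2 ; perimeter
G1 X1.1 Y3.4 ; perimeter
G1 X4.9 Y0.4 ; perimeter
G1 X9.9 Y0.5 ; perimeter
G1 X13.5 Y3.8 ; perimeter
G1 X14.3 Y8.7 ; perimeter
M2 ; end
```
solid part
  facet normal 0.0000 0.0000 -1.0000
    outer loop
      vertex 7.0 14.4 0.0
      vertex 11.7 12.8 0.0
      vertex 14.3 8.7 0.0
    endloop
  endfacet
  facet normal 0.0000 0.0000 -1.0000
    outer loop
      vertex 2.4 12.6 0.0
      vertex 7.0 14.4 0.0
      vertex 14.3 8.7 0.0
    endloop
  endfacet
  facet normal 0.0000 0.0000 -1.0000
    outer loop
      vertex 0.1 8.2 0.0
      vertex 2.4 12.6 0.0
      vertex 14.3 8.7 0.0
    endloop
  endfacet
  facet normal 0.0000 0.0000 -1.0000
    outer loop
      vertex 1.1 3.4 0.0
      vertex 0.1 8.2 0.0
      vertex 14.3 8.7 0.0
    endloop
  endfacet
  facet normal 0.0000 0.0000 -1.0000
    outer loop
      vertex 4.9 0.4 0.0
      vertex 1.1 3.4 0.0
      vertex 14.3 8.7 0.0
    endloop
  endfacet
  facet normal 0.0000 0.0000 -1.0000
    outer loop
      vertex 9.9 0.5 0.0
      vertex 4.9 0.4 0.0
      vertex 14.3 8.7 0.0
    endloop
  endfacet
  facet normal 0.0000 0.0000 -1.0000
    outer loop
      vertex 13.5 3.8 0.0
      vertex 9.9 0.5 0.0
      vertex 14.3 8.7 0.0
    endloop
  endfacet
  facet normal 0.0000 0.0000 1.0000
    outer loop
      vertex 14.3 8.7 13.6
      vertex 11.7 12.8 13.6
      vertex 7.0 14.4 13.6
    endloop
  endfacet
  facet normal 0.0000 0.0000 1.0000
    outer loop
      vertex 14.3 8.7 13.6
      vertex 7.0 14.4 13.6
      vertex 2.4 12.6 13.6
    endloop
  endfacet
  facet normal 0.0000 0.0000 1.0000
    outer loop
      vertex 14.3 8.7 13.6
      vertex 2.4 12.6 13.6
      vertex 0.1 8.2 13.6
    endloop
  endfacet
  facet normal 0.0000 0.0000 1.0000
    outer loop
      vertex 14.3 8.7 13.6
      vertex 0.1 8.2 13.6
      vertex 1.1 3.4 13.6
    endloop
  endfacet
  facet normal 0.0000 0.0000 1.0000
    outer loop
      vertex 14.3 8.7 13.6
      vertex 1.1 3.4 13.6
      vertex 4.9 0.4 13.6
    endloop
  endfacet
  facet normal 0.0000 0.0000 1.0000
    outer loop
      vertex 14.3 8.7 13.6
      vertex 4.9 0.4 13.6
      vertex 9.9 0.5 13.6
    endloop
  endfacet
  facet normal 0.0000 0.0000 1.0000
    outer loop
      vertex 14.3 8.7 13.6
      vertex 9.9 0.5 13.6
      vertex 13.5 3.8 13.6
    endloop
  endfacet
  facet normal 0.8445 0.5355 0.0000
    outer loop
      vertex 14.3 8.7 0.0
      vertex 11.7 12.8 0.0
      vertex 11.7 12.8 13.6
    endloop
  endfacet
  facet normal 0.8445 0.5355 0.0000
    outer loop
      vertex 14.3 8.7 0.0
      vertex 11.7 12.8 13.6
      vertex 14.3 8.7 13.6
    endloop
  endfacet
  facet normal 0.3223 0.9466 0.0000
    outer loop
      vertex 11.7 12.8 0.0
      vertex 7.0 14.4 0.0
      vertex 7.0 14.4 13.6
    endloop
  endfacet
  facet normal 0.3223 0.9466 0.0000
    outer loop
      vertex 11.7 12.8 0.0
      vertex 7.0 14.4 13.6
      vertex 11.7 12.8 13.6
    endloop
  endfacet
  facet normal -0.3644 0.9312 0.0000
    outer loop
      vertex 7.0 14.4 0.0
      vertex 2.4 12.6 0.0
      vertex 2.4 12.6 13.6
    endloop
  endfacet
  facet normal -0.3644 0.9312 0.0000
    outer loop
      vertex 7.0 14.4 0.0
      vertex 2.4 12.6 13.6
      vertex 7.0 14.4 13.6
    endloop
  endfacet
  facet normal -0.8862 0.4633 0.0000
    outer loop
      vertex 2.4 12.6 0.0
      vertex 0.1 8.2 0.0
      vertex 0.1 8.2 13.6
    endloop
  endfacet
  facet normal -0.8862 0.4633 0.0000
    outer loop
      vertex 2.4 12.6 0.0
      vertex 0.1 8.2 13.6
      vertex 2.4 12.6 13.6
    endloop
  endfacet
  facet normal -0.9790 -0.2040 0.0000
    outer loop
      vertex 0.1 8.2 0.0
      vertex 1.1 3.4 0.0
      vertex 1.1 3.4 13.6
    endloop
  endfacet
  facet normal -0.9790 -0.2040 0.0000
    outer loop
      vertex 0.1 8.2 0.0
      vertex 1.1 3.4 13.6
      vertex 0.1 8.2 13.6
    endloop
  endfacet
  facet normal -0.6196 -0.7849 0.0000
    outer loop
      vertex 1.1 3.4 0.0
      vertex 4.9 0.4 0.0
      vertex 4.9 0.4 13.6
    endloop
  endfacet
  facet normal -0.6196 -0.7849 0.0000
    outer loop
      vertex 1.1 3.4 0.0
      vertex 4.9 0.4 13.6
      vertex 1.1 3.4 13.6
    endloop
  endfacet
  facet normal 0.0200 -0.9998 0.0000
    outer loop
      vertex 4.9 0.4 0.0
      vertex 9.9 0.5 0.0
      vertex 9.9 0.5 13.6
    endloop
  endfacet
  facet normal 0.0200 -0.9998 0.0000
    outer loop
      vertex 4.9 0.4 0.0
      vertex 9.9 0.5 13.6
      vertex 4.9 0.4 13.6
    endloop
  endfacet
  facet normal 0.6757 -0.7372 0.0000
    outer loop
      vertex 9.9 0.5 0.0
      vertex 13.5 3.8 0.0
      vertex 13.5 3.8 13.6
    endloop
  endfacet
  facet normal 0.6757 -0.7372 0.0000
    outer loop
      vertex 9.9 0.5 0.0
      vertex 13.5 3.8 13.6
      vertex 9.9 0.5 13.6
    endloop
  endfacet
  facet normal 0.9869 -0.1611 0.0000
    outer loop
      vertex 13.5 3.8 0.0
      vertex 14.3 8.7 0.0
      vertex 14.3 8.7 13.6
    endloop
  endfacet
  facet normal 0.9869 -0.1611 0.0000
    outer loop
      vertex 13.5 3.8 0.0
      vertex 14.3 8.7 13.6
      vertex 13.5 3.8 13.6
    endloop
  endfacet
endsolid part

The G0 Z moves step by Δz≈2.7 mm. Every layer's G1 loop is the same polygon, so the solid is a straight extrusion of it from z=0 to z≈13.6. Closing with flat bottom and top caps and triangulating gives 32 facets — a regular 9-sided prism (a cylinder approximated with 9 flat sides), circumscribed radius ≈ 7.2 mm, height ≈ 13.6 mm.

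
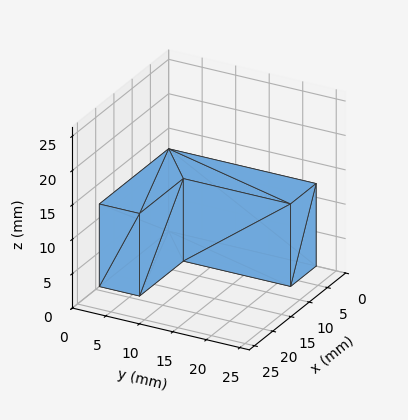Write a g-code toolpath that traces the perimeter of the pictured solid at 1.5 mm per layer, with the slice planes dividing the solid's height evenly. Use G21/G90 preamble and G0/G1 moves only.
Reading the render: the shape is an L-shaped prism: outer 19 × 22 mm, arm thicknesses ≈ 6 mm (horizontal) and 7 mm (vertical), extruded 12 mm in z (dimensions read to the nearest mm from the axis ticks). For the g-code, the solid's height is divided into equal slices at the stated Δz and each level perimeter traced with G1 moves after a G0 lift.

; perimeter-only toolpath
G21 ; units = mm
G90 ; absolute positioning
G28 ; home
; layer 1
G0 Z1.5
G0 X0.0 Y0.0
G1 X19.0 Y0.0
G1 X19.0 Y6.0
G1 X7.0 Y6.0
G1 X7.0 Y22.0
G1 X0.0 Y22.0
G1 X0.0 Y0.0
; layer 2
G0 Z3.0
G0 X0.0 Y0.0
G1 X19.0 Y0.0
G1 X19.0 Y6.0
G1 X7.0 Y6.0
G1 X7.0 Y22.0
G1 X0.0 Y22.0
G1 X0.0 Y0.0
; layer 3
G0 Z4.5
G0 X0.0 Y0.0
G1 X19.0 Y0.0
G1 X19.0 Y6.0
G1 X7.0 Y6.0
G1 X7.0 Y22.0
G1 X0.0 Y22.0
G1 X0.0 Y0.0
; layer 4
G0 Z6.0
G0 X0.0 Y0.0
G1 X19.0 Y0.0
G1 X19.0 Y6.0
G1 X7.0 Y6.0
G1 X7.0 Y22.0
G1 X0.0 Y22.0
G1 X0.0 Y0.0
; layer 5
G0 Z7.5
G0 X0.0 Y0.0
G1 X19.0 Y0.0
G1 X19.0 Y6.0
G1 X7.0 Y6.0
G1 X7.0 Y22.0
G1 X0.0 Y22.0
G1 X0.0 Y0.0
; layer 6
G0 Z9.0
G0 X0.0 Y0.0
G1 X19.0 Y0.0
G1 X19.0 Y6.0
G1 X7.0 Y6.0
G1 X7.0 Y22.0
G1 X0.0 Y22.0
G1 X0.0 Y0.0
; layer 7
G0 Z10.5
G0 X0.0 Y0.0
G1 X19.0 Y0.0
G1 X19.0 Y6.0
G1 X7.0 Y6.0
G1 X7.0 Y22.0
G1 X0.0 Y22.0
G1 X0.0 Y0.0
; layer 8
G0 Z12.0
G0 X0.0 Y0.0
G1 X19.0 Y0.0
G1 X19.0 Y6.0
G1 X7.0 Y6.0
G1 X7.0 Y22.0
G1 X0.0 Y22.0
G1 X0.0 Y0.0
M2 ; end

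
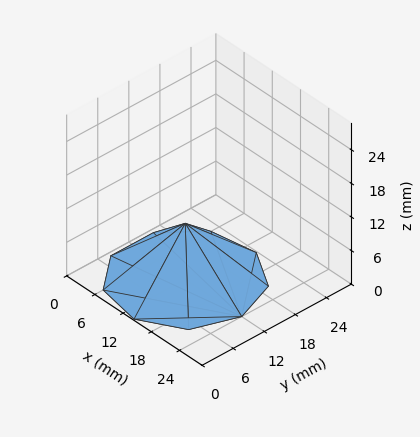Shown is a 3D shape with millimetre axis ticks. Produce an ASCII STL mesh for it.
Reading the render: the shape is a regular 9-sided pyramid, base circumscribed radius ≈ 12 mm, apex at z ≈ 10 mm (dimensions read to the nearest mm from the axis ticks). For the STL, each face is triangulated and given an outward normal.

solid part
  facet normal 0.0000 0.0000 -1.0000
    outer loop
      vertex 14.1 23.8 0.0
      vertex 21.2 19.7 0.0
      vertex 24.0 12.0 0.0
    endloop
  endfacet
  facet normal 0.0000 0.0000 -1.0000
    outer loop
      vertex 6.0 22.4 0.0
      vertex 14.1 23.8 0.0
      vertex 24.0 12.0 0.0
    endloop
  endfacet
  facet normal 0.0000 0.0000 -1.0000
    outer loop
      vertex 0.7 16.1 0.0
      vertex 6.0 22.4 0.0
      vertex 24.0 12.0 0.0
    endloop
  endfacet
  facet normal 0.0000 0.0000 -1.0000
    outer loop
      vertex 0.7 7.9 0.0
      vertex 0.7 16.1 0.0
      vertex 24.0 12.0 0.0
    endloop
  endfacet
  facet normal 0.0000 0.0000 -1.0000
    outer loop
      vertex 6.0 1.6 0.0
      vertex 0.7 7.9 0.0
      vertex 24.0 12.0 0.0
    endloop
  endfacet
  facet normal 0.0000 0.0000 -1.0000
    outer loop
      vertex 14.1 0.2 0.0
      vertex 6.0 1.6 0.0
      vertex 24.0 12.0 0.0
    endloop
  endfacet
  facet normal 0.0000 0.0000 -1.0000
    outer loop
      vertex 21.2 4.3 0.0
      vertex 14.1 0.2 0.0
      vertex 24.0 12.0 0.0
    endloop
  endfacet
  facet normal 0.6235 0.2267 0.7482
    outer loop
      vertex 24.0 12.0 0.0
      vertex 21.2 19.7 0.0
      vertex 12.0 12.0 10.0
    endloop
  endfacet
  facet normal 0.3319 0.5748 0.7480
    outer loop
      vertex 21.2 19.7 0.0
      vertex 14.1 23.8 0.0
      vertex 12.0 12.0 10.0
    endloop
  endfacet
  facet normal -0.1130 0.6540 0.7480
    outer loop
      vertex 14.1 23.8 0.0
      vertex 6.0 22.4 0.0
      vertex 12.0 12.0 10.0
    endloop
  endfacet
  facet normal -0.5075 0.4269 0.7485
    outer loop
      vertex 6.0 22.4 0.0
      vertex 0.7 16.1 0.0
      vertex 12.0 12.0 10.0
    endloop
  endfacet
  facet normal -0.6627 0.0000 0.7489
    outer loop
      vertex 0.7 16.1 0.0
      vertex 0.7 7.9 0.0
      vertex 12.0 12.0 10.0
    endloop
  endfacet
  facet normal -0.5075 -0.4269 0.7485
    outer loop
      vertex 0.7 7.9 0.0
      vertex 6.0 1.6 0.0
      vertex 12.0 12.0 10.0
    endloop
  endfacet
  facet normal -0.1130 -0.6540 0.7480
    outer loop
      vertex 6.0 1.6 0.0
      vertex 14.1 0.2 0.0
      vertex 12.0 12.0 10.0
    endloop
  endfacet
  facet normal 0.3319 -0.5748 0.7480
    outer loop
      vertex 14.1 0.2 0.0
      vertex 21.2 4.3 0.0
      vertex 12.0 12.0 10.0
    endloop
  endfacet
  facet normal 0.6235 -0.2267 0.7482
    outer loop
      vertex 21.2 4.3 0.0
      vertex 24.0 12.0 0.0
      vertex 12.0 12.0 10.0
    endloop
  endfacet
endsolid part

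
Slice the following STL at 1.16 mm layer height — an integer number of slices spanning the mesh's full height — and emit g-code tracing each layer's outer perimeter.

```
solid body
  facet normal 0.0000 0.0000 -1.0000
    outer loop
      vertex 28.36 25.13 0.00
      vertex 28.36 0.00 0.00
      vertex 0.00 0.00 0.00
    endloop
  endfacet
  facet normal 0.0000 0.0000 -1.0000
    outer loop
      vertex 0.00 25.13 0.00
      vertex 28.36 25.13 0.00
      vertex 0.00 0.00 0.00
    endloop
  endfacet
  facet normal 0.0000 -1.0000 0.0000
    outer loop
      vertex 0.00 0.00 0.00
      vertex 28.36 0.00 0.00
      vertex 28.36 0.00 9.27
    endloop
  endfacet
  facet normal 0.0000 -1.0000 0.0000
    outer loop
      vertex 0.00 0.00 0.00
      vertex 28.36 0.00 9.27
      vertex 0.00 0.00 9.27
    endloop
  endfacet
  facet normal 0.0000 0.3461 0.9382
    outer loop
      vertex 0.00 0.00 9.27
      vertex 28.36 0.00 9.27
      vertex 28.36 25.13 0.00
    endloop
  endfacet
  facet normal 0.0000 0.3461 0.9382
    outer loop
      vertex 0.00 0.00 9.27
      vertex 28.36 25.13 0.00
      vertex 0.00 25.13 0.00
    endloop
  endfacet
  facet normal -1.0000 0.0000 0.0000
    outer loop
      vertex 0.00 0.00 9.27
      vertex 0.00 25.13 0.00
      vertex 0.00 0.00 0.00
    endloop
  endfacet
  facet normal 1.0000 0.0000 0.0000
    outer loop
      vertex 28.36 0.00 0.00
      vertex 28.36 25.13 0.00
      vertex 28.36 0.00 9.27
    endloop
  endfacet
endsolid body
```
; perimeter-only toolpath
G21 ; units = mm
G90 ; absolute positioning
G28 ; home
; layer 1
G0 Z1.16
G0 X0.00 Y0.00
G1 X28.36 Y0.00
G1 X28.36 Y21.99
G1 X0.00 Y21.99
G1 X0.00 Y0.00
; layer 2
G0 Z2.32
G0 X0.00 Y0.00
G1 X28.36 Y0.00
G1 X28.36 Y18.85
G1 X0.00 Y18.85
G1 X0.00 Y0.00
; layer 3
G0 Z3.48
G0 X0.00 Y0.00
G1 X28.36 Y0.00
G1 X28.36 Y15.71
G1 X0.00 Y15.71
G1 X0.00 Y0.00
; layer 4
G0 Z4.63
G0 X0.00 Y0.00
G1 X28.36 Y0.00
G1 X28.36 Y12.56
G1 X0.00 Y12.56
G1 X0.00 Y0.00
; layer 5
G0 Z5.79
G0 X0.00 Y0.00
G1 X28.36 Y0.00
G1 X28.36 Y9.42
G1 X0.00 Y9.42
G1 X0.00 Y0.00
; layer 6
G0 Z6.95
G0 X0.00 Y0.00
G1 X28.36 Y0.00
G1 X28.36 Y6.28
G1 X0.00 Y6.28
G1 X0.00 Y0.00
; layer 7
G0 Z8.11
G0 X0.00 Y0.00
G1 X28.36 Y0.00
G1 X28.36 Y3.14
G1 X0.00 Y3.14
G1 X0.00 Y0.00
M2 ; end

The solid is a wedge (ramp): 28.4 × 25.1 mm base, rising to 9.27 mm along the y=0 edge and sloping linearly to z=0 at y=25.1. Slicing at Δz = 1.16 mm — 8 equal slices spanning the solid's height, so layer i sits at z = i·h/8 — gives 7 non-empty perimeters. Each is a 4-segment closed polygon; G0 lifts to the layer z and rapids to the start vertex, then G1 traces the edges. The cross-section shrinks linearly with z (the slice at the apex is degenerate and omitted).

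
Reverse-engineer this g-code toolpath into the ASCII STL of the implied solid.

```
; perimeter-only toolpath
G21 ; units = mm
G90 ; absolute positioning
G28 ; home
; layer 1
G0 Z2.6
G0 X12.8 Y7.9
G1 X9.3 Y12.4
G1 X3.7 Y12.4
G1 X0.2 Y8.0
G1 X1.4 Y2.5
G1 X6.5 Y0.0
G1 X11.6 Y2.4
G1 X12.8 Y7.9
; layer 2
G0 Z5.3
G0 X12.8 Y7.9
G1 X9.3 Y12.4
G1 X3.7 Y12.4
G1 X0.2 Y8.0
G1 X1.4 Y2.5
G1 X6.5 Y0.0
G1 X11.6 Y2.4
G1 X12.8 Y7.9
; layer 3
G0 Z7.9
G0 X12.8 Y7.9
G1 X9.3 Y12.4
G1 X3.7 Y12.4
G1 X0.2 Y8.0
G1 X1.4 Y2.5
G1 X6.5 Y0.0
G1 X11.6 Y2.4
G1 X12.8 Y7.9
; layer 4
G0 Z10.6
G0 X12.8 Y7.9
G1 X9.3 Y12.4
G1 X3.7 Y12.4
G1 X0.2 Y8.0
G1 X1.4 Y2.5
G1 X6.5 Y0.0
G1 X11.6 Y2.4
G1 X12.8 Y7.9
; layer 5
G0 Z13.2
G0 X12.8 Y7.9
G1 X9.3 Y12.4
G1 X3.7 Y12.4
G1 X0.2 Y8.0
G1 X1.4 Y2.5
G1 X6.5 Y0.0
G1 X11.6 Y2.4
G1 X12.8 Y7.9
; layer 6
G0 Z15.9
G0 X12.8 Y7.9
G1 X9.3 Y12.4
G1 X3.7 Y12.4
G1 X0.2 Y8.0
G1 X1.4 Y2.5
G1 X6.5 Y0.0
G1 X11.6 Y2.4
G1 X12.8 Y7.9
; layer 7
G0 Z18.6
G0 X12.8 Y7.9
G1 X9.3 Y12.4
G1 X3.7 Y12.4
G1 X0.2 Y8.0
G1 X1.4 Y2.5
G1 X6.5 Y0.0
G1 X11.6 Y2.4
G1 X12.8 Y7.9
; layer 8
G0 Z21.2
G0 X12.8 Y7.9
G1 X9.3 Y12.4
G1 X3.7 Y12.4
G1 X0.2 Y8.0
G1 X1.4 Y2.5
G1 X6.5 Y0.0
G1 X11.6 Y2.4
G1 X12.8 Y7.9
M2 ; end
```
solid part
  facet normal 0.0000 0.0000 -1.0000
    outer loop
      vertex 3.7 12.4 0.0
      vertex 9.3 12.4 0.0
      vertex 12.8 7.9 0.0
    endloop
  endfacet
  facet normal 0.0000 0.0000 -1.0000
    outer loop
      vertex 0.2 8.0 0.0
      vertex 3.7 12.4 0.0
      vertex 12.8 7.9 0.0
    endloop
  endfacet
  facet normal 0.0000 0.0000 -1.0000
    outer loop
      vertex 1.4 2.5 0.0
      vertex 0.2 8.0 0.0
      vertex 12.8 7.9 0.0
    endloop
  endfacet
  facet normal 0.0000 0.0000 -1.0000
    outer loop
      vertex 6.5 0.0 0.0
      vertex 1.4 2.5 0.0
      vertex 12.8 7.9 0.0
    endloop
  endfacet
  facet normal 0.0000 0.0000 -1.0000
    outer loop
      vertex 11.6 2.4 0.0
      vertex 6.5 0.0 0.0
      vertex 12.8 7.9 0.0
    endloop
  endfacet
  facet normal 0.0000 0.0000 1.0000
    outer loop
      vertex 12.8 7.9 21.2
      vertex 9.3 12.4 21.2
      vertex 3.7 12.4 21.2
    endloop
  endfacet
  facet normal 0.0000 0.0000 1.0000
    outer loop
      vertex 12.8 7.9 21.2
      vertex 3.7 12.4 21.2
      vertex 0.2 8.0 21.2
    endloop
  endfacet
  facet normal 0.0000 0.0000 1.0000
    outer loop
      vertex 12.8 7.9 21.2
      vertex 0.2 8.0 21.2
      vertex 1.4 2.5 21.2
    endloop
  endfacet
  facet normal 0.0000 0.0000 1.0000
    outer loop
      vertex 12.8 7.9 21.2
      vertex 1.4 2.5 21.2
      vertex 6.5 0.0 21.2
    endloop
  endfacet
  facet normal 0.0000 0.0000 1.0000
    outer loop
      vertex 12.8 7.9 21.2
      vertex 6.5 0.0 21.2
      vertex 11.6 2.4 21.2
    endloop
  endfacet
  facet normal 0.7894 0.6139 0.0000
    outer loop
      vertex 12.8 7.9 0.0
      vertex 9.3 12.4 0.0
      vertex 9.3 12.4 21.2
    endloop
  endfacet
  facet normal 0.7894 0.6139 0.0000
    outer loop
      vertex 12.8 7.9 0.0
      vertex 9.3 12.4 21.2
      vertex 12.8 7.9 21.2
    endloop
  endfacet
  facet normal 0.0000 1.0000 0.0000
    outer loop
      vertex 9.3 12.4 0.0
      vertex 3.7 12.4 0.0
      vertex 3.7 12.4 21.2
    endloop
  endfacet
  facet normal 0.0000 1.0000 0.0000
    outer loop
      vertex 9.3 12.4 0.0
      vertex 3.7 12.4 21.2
      vertex 9.3 12.4 21.2
    endloop
  endfacet
  facet normal -0.7826 0.6225 0.0000
    outer loop
      vertex 3.7 12.4 0.0
      vertex 0.2 8.0 0.0
      vertex 0.2 8.0 21.2
    endloop
  endfacet
  facet normal -0.7826 0.6225 0.0000
    outer loop
      vertex 3.7 12.4 0.0
      vertex 0.2 8.0 21.2
      vertex 3.7 12.4 21.2
    endloop
  endfacet
  facet normal -0.9770 -0.2132 0.0000
    outer loop
      vertex 0.2 8.0 0.0
      vertex 1.4 2.5 0.0
      vertex 1.4 2.5 21.2
    endloop
  endfacet
  facet normal -0.9770 -0.2132 0.0000
    outer loop
      vertex 0.2 8.0 0.0
      vertex 1.4 2.5 21.2
      vertex 0.2 8.0 21.2
    endloop
  endfacet
  facet normal -0.4402 -0.8979 0.0000
    outer loop
      vertex 1.4 2.5 0.0
      vertex 6.5 0.0 0.0
      vertex 6.5 0.0 21.2
    endloop
  endfacet
  facet normal -0.4402 -0.8979 0.0000
    outer loop
      vertex 1.4 2.5 0.0
      vertex 6.5 0.0 21.2
      vertex 1.4 2.5 21.2
    endloop
  endfacet
  facet normal 0.4258 -0.9048 0.0000
    outer loop
      vertex 6.5 0.0 0.0
      vertex 11.6 2.4 0.0
      vertex 11.6 2.4 21.2
    endloop
  endfacet
  facet normal 0.4258 -0.9048 0.0000
    outer loop
      vertex 6.5 0.0 0.0
      vertex 11.6 2.4 21.2
      vertex 6.5 0.0 21.2
    endloop
  endfacet
  facet normal 0.9770 -0.2132 0.0000
    outer loop
      vertex 11.6 2.4 0.0
      vertex 12.8 7.9 0.0
      vertex 12.8 7.9 21.2
    endloop
  endfacet
  facet normal 0.9770 -0.2132 0.0000
    outer loop
      vertex 11.6 2.4 0.0
      vertex 12.8 7.9 21.2
      vertex 11.6 2.4 21.2
    endloop
  endfacet
endsolid part

The G0 Z moves step by Δz≈2.6 mm. Every layer's G1 loop is the same polygon, so the solid is a straight extrusion of it from z=0 to z≈21.2. Closing with flat bottom and top caps and triangulating gives 24 facets — a regular 7-sided prism (a cylinder approximated with 7 flat sides), circumscribed radius ≈ 6.5 mm, height ≈ 21.2 mm.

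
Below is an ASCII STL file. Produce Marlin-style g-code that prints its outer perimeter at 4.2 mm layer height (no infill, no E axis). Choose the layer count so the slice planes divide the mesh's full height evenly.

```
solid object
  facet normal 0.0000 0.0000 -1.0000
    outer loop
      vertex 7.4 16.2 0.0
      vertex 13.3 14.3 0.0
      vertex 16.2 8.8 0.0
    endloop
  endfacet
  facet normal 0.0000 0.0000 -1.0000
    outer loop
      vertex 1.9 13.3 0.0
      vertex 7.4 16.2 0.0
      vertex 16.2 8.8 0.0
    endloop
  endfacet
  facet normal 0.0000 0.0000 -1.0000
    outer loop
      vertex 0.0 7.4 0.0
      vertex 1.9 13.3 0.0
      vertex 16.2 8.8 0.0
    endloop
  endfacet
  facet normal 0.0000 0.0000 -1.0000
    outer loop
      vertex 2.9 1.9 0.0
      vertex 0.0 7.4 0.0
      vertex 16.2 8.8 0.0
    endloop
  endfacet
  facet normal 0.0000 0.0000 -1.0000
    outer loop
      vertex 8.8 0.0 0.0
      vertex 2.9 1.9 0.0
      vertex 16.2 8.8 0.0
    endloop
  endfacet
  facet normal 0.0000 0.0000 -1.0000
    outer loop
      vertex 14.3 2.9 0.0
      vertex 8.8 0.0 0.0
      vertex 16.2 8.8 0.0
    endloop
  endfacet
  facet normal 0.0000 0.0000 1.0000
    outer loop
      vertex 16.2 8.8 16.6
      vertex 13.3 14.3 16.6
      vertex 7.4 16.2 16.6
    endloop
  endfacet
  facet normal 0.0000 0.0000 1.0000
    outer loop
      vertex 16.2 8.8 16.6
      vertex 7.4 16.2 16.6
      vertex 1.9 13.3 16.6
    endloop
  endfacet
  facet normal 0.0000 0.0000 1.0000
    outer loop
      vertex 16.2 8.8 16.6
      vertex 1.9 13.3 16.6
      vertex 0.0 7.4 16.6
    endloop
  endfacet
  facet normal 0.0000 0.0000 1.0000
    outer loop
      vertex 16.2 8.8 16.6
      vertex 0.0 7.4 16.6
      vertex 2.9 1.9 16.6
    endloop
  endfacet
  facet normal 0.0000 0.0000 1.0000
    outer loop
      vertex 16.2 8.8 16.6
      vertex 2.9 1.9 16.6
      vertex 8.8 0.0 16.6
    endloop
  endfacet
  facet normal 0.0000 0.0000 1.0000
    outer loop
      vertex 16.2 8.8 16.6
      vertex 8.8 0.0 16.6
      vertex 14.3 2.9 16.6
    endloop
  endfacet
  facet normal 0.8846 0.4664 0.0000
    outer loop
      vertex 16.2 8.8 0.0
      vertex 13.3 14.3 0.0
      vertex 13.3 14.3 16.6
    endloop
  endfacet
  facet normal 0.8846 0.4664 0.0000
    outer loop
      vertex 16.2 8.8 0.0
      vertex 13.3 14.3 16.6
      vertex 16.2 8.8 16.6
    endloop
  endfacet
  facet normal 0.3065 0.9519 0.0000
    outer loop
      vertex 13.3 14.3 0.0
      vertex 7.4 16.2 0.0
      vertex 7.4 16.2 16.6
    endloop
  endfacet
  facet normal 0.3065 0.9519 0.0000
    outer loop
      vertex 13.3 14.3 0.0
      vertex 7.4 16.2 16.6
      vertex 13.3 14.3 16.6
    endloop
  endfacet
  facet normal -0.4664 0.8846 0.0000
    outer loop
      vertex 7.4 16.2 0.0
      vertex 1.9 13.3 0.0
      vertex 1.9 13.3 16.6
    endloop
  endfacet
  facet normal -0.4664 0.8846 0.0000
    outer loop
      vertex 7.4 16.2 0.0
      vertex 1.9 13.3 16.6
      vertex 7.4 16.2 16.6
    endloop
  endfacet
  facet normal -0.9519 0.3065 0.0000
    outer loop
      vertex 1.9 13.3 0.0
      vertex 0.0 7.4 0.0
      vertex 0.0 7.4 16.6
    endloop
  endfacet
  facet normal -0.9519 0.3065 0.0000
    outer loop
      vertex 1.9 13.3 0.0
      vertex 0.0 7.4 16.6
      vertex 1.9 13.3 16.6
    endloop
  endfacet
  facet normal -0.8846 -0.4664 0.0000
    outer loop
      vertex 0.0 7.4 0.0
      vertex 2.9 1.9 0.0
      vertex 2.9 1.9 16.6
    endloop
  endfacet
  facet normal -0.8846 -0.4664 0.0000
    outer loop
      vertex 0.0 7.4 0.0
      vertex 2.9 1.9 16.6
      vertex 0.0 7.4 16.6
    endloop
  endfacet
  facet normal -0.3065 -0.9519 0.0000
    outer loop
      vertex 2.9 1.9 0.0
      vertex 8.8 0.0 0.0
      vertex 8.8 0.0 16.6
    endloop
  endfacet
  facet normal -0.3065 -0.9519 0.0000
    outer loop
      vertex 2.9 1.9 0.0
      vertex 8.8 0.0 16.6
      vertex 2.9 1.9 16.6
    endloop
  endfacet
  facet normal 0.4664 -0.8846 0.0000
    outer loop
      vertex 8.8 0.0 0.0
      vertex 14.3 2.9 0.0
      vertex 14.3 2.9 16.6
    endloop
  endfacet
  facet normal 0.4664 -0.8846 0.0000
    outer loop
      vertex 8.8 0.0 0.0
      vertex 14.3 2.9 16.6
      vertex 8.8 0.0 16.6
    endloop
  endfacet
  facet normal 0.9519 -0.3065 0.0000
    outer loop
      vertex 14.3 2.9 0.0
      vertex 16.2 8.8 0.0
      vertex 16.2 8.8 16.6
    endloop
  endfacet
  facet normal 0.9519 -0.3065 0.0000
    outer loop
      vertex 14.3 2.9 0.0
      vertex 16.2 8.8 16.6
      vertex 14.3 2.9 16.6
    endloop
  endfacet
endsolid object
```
; perimeter-only toolpath
G21 ; units = mm
G90 ; absolute positioning
G28 ; home
; layer 1
G0 Z4.2
G0 X16.2 Y8.8
G1 X13.3 Y14.3
G1 X7.4 Y16.2
G1 X1.9 Y13.3
G1 X0.0 Y7.4
G1 X2.9 Y1.9
G1 X8.8 Y0.0
G1 X14.3 Y2.9
G1 X16.2 Y8.8
; layer 2
G0 Z8.3
G0 X16.2 Y8.8
G1 X13.3 Y14.3
G1 X7.4 Y16.2
G1 X1.9 Y13.3
G1 X0.0 Y7.4
G1 X2.9 Y1.9
G1 X8.8 Y0.0
G1 X14.3 Y2.9
G1 X16.2 Y8.8
; layer 3
G0 Z12.5
G0 X16.2 Y8.8
G1 X13.3 Y14.3
G1 X7.4 Y16.2
G1 X1.9 Y13.3
G1 X0.0 Y7.4
G1 X2.9 Y1.9
G1 X8.8 Y0.0
G1 X14.3 Y2.9
G1 X16.2 Y8.8
; layer 4
G0 Z16.6
G0 X16.2 Y8.8
G1 X13.3 Y14.3
G1 X7.4 Y16.2
G1 X1.9 Y13.3
G1 X0.0 Y7.4
G1 X2.9 Y1.9
G1 X8.8 Y0.0
G1 X14.3 Y2.9
G1 X16.2 Y8.8
M2 ; end

The solid is a regular 8-sided prism (a cylinder approximated with 8 flat sides), circumscribed radius ≈ 8.1 mm, height ≈ 16.6 mm. Slicing at Δz = 4.2 mm — 4 equal slices spanning the solid's height, so layer i sits at z = i·h/4 — gives 4 non-empty perimeters. Each is a 8-segment closed polygon; G0 lifts to the layer z and rapids to the start vertex, then G1 traces the edges.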